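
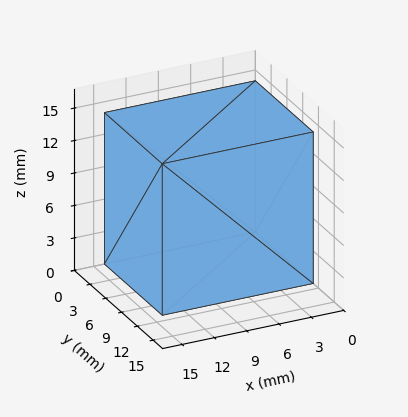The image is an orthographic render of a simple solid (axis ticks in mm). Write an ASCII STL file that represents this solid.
Reading the render: the shape is a rectangular box, roughly 14 × 11 mm footprint and 14 mm tall (dimensions read to the nearest mm from the axis ticks). For the STL, each face is triangulated and given an outward normal.

solid part
  facet normal 0.0000 0.0000 -1.0000
    outer loop
      vertex 14.00 11.00 0.00
      vertex 14.00 0.00 0.00
      vertex 0.00 0.00 0.00
    endloop
  endfacet
  facet normal 0.0000 0.0000 -1.0000
    outer loop
      vertex 0.00 11.00 0.00
      vertex 14.00 11.00 0.00
      vertex 0.00 0.00 0.00
    endloop
  endfacet
  facet normal 0.0000 0.0000 1.0000
    outer loop
      vertex 0.00 0.00 14.00
      vertex 14.00 0.00 14.00
      vertex 14.00 11.00 14.00
    endloop
  endfacet
  facet normal 0.0000 0.0000 1.0000
    outer loop
      vertex 0.00 0.00 14.00
      vertex 14.00 11.00 14.00
      vertex 0.00 11.00 14.00
    endloop
  endfacet
  facet normal 0.0000 -1.0000 0.0000
    outer loop
      vertex 0.00 0.00 0.00
      vertex 14.00 0.00 0.00
      vertex 14.00 0.00 14.00
    endloop
  endfacet
  facet normal 0.0000 -1.0000 0.0000
    outer loop
      vertex 0.00 0.00 0.00
      vertex 14.00 0.00 14.00
      vertex 0.00 0.00 14.00
    endloop
  endfacet
  facet normal 0.0000 1.0000 0.0000
    outer loop
      vertex 14.00 11.00 14.00
      vertex 14.00 11.00 0.00
      vertex 0.00 11.00 0.00
    endloop
  endfacet
  facet normal 0.0000 1.0000 0.0000
    outer loop
      vertex 0.00 11.00 14.00
      vertex 14.00 11.00 14.00
      vertex 0.00 11.00 0.00
    endloop
  endfacet
  facet normal -1.0000 0.0000 0.0000
    outer loop
      vertex 0.00 11.00 14.00
      vertex 0.00 11.00 0.00
      vertex 0.00 0.00 0.00
    endloop
  endfacet
  facet normal -1.0000 0.0000 0.0000
    outer loop
      vertex 0.00 0.00 14.00
      vertex 0.00 11.00 14.00
      vertex 0.00 0.00 0.00
    endloop
  endfacet
  facet normal 1.0000 0.0000 0.0000
    outer loop
      vertex 14.00 0.00 0.00
      vertex 14.00 11.00 0.00
      vertex 14.00 11.00 14.00
    endloop
  endfacet
  facet normal 1.0000 0.0000 0.0000
    outer loop
      vertex 14.00 0.00 0.00
      vertex 14.00 11.00 14.00
      vertex 14.00 0.00 14.00
    endloop
  endfacet
endsolid part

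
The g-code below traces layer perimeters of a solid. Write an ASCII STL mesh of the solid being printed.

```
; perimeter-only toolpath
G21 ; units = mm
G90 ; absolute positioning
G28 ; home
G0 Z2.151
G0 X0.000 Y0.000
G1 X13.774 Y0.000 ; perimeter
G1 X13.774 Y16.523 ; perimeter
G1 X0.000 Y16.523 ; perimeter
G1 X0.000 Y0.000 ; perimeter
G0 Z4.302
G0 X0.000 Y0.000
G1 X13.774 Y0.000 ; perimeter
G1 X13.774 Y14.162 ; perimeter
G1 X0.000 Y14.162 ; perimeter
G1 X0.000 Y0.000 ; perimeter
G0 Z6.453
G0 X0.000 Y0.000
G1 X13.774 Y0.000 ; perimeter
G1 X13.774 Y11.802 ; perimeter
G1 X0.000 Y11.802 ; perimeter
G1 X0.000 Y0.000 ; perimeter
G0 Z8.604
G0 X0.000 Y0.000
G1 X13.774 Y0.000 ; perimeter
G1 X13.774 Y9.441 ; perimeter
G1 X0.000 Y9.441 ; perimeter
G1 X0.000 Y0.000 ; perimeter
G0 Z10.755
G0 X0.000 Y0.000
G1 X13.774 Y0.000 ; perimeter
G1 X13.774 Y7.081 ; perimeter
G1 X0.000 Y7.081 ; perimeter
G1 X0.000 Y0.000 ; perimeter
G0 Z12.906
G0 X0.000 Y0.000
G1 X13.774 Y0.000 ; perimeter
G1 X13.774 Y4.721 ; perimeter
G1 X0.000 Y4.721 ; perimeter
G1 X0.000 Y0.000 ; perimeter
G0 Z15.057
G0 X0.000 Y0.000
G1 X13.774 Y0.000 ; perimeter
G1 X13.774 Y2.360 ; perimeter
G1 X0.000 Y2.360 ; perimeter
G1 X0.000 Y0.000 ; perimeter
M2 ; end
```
solid part
  facet normal 0.0000 0.0000 -1.0000
    outer loop
      vertex 13.774 18.883 0.000
      vertex 13.774 0.000 0.000
      vertex 0.000 0.000 0.000
    endloop
  endfacet
  facet normal 0.0000 0.0000 -1.0000
    outer loop
      vertex 0.000 18.883 0.000
      vertex 13.774 18.883 0.000
      vertex 0.000 0.000 0.000
    endloop
  endfacet
  facet normal 0.0000 -1.0000 0.0000
    outer loop
      vertex 0.000 0.000 0.000
      vertex 13.774 0.000 0.000
      vertex 13.774 0.000 17.208
    endloop
  endfacet
  facet normal 0.0000 -1.0000 0.0000
    outer loop
      vertex 0.000 0.000 0.000
      vertex 13.774 0.000 17.208
      vertex 0.000 0.000 17.208
    endloop
  endfacet
  facet normal 0.0000 0.6736 0.7391
    outer loop
      vertex 0.000 0.000 17.208
      vertex 13.774 0.000 17.208
      vertex 13.774 18.883 0.000
    endloop
  endfacet
  facet normal 0.0000 0.6736 0.7391
    outer loop
      vertex 0.000 0.000 17.208
      vertex 13.774 18.883 0.000
      vertex 0.000 18.883 0.000
    endloop
  endfacet
  facet normal -1.0000 0.0000 0.0000
    outer loop
      vertex 0.000 0.000 17.208
      vertex 0.000 18.883 0.000
      vertex 0.000 0.000 0.000
    endloop
  endfacet
  facet normal 1.0000 0.0000 0.0000
    outer loop
      vertex 13.774 0.000 0.000
      vertex 13.774 18.883 0.000
      vertex 13.774 0.000 17.208
    endloop
  endfacet
endsolid part

The G0 Z moves step by Δz≈2.151 mm. The G1 loops shrink linearly with z, so the solid tapers from its base footprint up to z≈17.2. Closing with a flat bottom cap and the tapered top and triangulating gives 8 facets — a wedge (ramp): 13.8 × 18.9 mm base, rising to 17.2 mm along the y=0 edge and sloping linearly to z=0 at y=18.9.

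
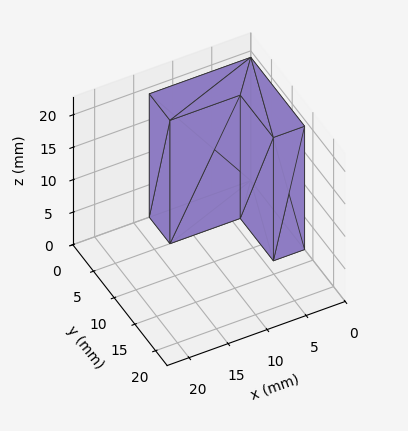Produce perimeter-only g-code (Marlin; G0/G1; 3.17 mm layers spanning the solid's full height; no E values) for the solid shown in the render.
Reading the render: the shape is an L-shaped prism: outer 13 × 13 mm, arm thicknesses ≈ 5 mm (horizontal) and 4 mm (vertical), extruded 19 mm in z (dimensions read to the nearest mm from the axis ticks). For the g-code, the solid's height is divided into equal slices at the stated Δz and each level perimeter traced with G1 moves after a G0 lift.

; perimeter-only toolpath
G21 ; units = mm
G90 ; absolute positioning
G28 ; home
; layer 1
G0 Z3.17
G0 X0.00 Y0.00
G1 X13.00 Y0.00
G1 X13.00 Y5.00
G1 X4.00 Y5.00
G1 X4.00 Y13.00
G1 X0.00 Y13.00
G1 X0.00 Y0.00
; layer 2
G0 Z6.33
G0 X0.00 Y0.00
G1 X13.00 Y0.00
G1 X13.00 Y5.00
G1 X4.00 Y5.00
G1 X4.00 Y13.00
G1 X0.00 Y13.00
G1 X0.00 Y0.00
; layer 3
G0 Z9.50
G0 X0.00 Y0.00
G1 X13.00 Y0.00
G1 X13.00 Y5.00
G1 X4.00 Y5.00
G1 X4.00 Y13.00
G1 X0.00 Y13.00
G1 X0.00 Y0.00
; layer 4
G0 Z12.67
G0 X0.00 Y0.00
G1 X13.00 Y0.00
G1 X13.00 Y5.00
G1 X4.00 Y5.00
G1 X4.00 Y13.00
G1 X0.00 Y13.00
G1 X0.00 Y0.00
; layer 5
G0 Z15.83
G0 X0.00 Y0.00
G1 X13.00 Y0.00
G1 X13.00 Y5.00
G1 X4.00 Y5.00
G1 X4.00 Y13.00
G1 X0.00 Y13.00
G1 X0.00 Y0.00
; layer 6
G0 Z19.00
G0 X0.00 Y0.00
G1 X13.00 Y0.00
G1 X13.00 Y5.00
G1 X4.00 Y5.00
G1 X4.00 Y13.00
G1 X0.00 Y13.00
G1 X0.00 Y0.00
M2 ; end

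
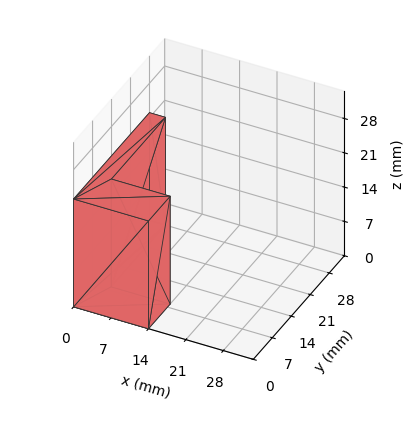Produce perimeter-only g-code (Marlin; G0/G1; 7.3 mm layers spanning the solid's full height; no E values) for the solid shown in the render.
Reading the render: the shape is an L-shaped prism: outer 14 × 28 mm, arm thicknesses ≈ 8 mm (horizontal) and 3 mm (vertical), extruded 22 mm in z (dimensions read to the nearest mm from the axis ticks). For the g-code, the solid's height is divided into equal slices at the stated Δz and each level perimeter traced with G1 moves after a G0 lift.

; perimeter-only toolpath
G21 ; units = mm
G90 ; absolute positioning
G28 ; home
; layer 1
G0 Z7.3
G0 X0.0 Y0.0
G1 X14.0 Y0.0
G1 X14.0 Y8.0
G1 X3.0 Y8.0
G1 X3.0 Y28.0
G1 X0.0 Y28.0
G1 X0.0 Y0.0
; layer 2
G0 Z14.7
G0 X0.0 Y0.0
G1 X14.0 Y0.0
G1 X14.0 Y8.0
G1 X3.0 Y8.0
G1 X3.0 Y28.0
G1 X0.0 Y28.0
G1 X0.0 Y0.0
; layer 3
G0 Z22.0
G0 X0.0 Y0.0
G1 X14.0 Y0.0
G1 X14.0 Y8.0
G1 X3.0 Y8.0
G1 X3.0 Y28.0
G1 X0.0 Y28.0
G1 X0.0 Y0.0
M2 ; end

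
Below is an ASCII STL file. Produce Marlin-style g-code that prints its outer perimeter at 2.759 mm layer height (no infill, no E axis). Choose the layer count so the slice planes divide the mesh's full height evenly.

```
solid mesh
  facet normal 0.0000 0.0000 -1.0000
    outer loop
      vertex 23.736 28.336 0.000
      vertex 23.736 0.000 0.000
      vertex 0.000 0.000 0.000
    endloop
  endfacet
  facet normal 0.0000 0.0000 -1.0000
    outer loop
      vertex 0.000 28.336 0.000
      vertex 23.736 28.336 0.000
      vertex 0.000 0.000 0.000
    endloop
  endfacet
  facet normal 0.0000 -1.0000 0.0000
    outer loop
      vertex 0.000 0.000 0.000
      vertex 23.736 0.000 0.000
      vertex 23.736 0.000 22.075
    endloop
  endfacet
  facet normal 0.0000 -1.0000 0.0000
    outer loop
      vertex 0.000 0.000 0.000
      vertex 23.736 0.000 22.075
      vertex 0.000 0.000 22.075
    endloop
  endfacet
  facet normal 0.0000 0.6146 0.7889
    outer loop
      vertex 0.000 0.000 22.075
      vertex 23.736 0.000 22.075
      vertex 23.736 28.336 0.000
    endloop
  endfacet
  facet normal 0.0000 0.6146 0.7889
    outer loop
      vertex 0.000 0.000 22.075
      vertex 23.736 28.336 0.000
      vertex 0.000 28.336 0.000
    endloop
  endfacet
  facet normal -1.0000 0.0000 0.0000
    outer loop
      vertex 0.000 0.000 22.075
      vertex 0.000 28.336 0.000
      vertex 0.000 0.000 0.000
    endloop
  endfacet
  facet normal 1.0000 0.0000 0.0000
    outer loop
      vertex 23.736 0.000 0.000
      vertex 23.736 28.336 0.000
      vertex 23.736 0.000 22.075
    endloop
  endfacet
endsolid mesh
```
; perimeter-only toolpath
G21 ; units = mm
G90 ; absolute positioning
G28 ; home
; layer 1
G0 Z2.759
G0 X0.000 Y0.000
G1 X23.736 Y0.000
G1 X23.736 Y24.794
G1 X0.000 Y24.794
G1 X0.000 Y0.000
; layer 2
G0 Z5.519
G0 X0.000 Y0.000
G1 X23.736 Y0.000
G1 X23.736 Y21.252
G1 X0.000 Y21.252
G1 X0.000 Y0.000
; layer 3
G0 Z8.278
G0 X0.000 Y0.000
G1 X23.736 Y0.000
G1 X23.736 Y17.710
G1 X0.000 Y17.710
G1 X0.000 Y0.000
; layer 4
G0 Z11.037
G0 X0.000 Y0.000
G1 X23.736 Y0.000
G1 X23.736 Y14.168
G1 X0.000 Y14.168
G1 X0.000 Y0.000
; layer 5
G0 Z13.797
G0 X0.000 Y0.000
G1 X23.736 Y0.000
G1 X23.736 Y10.626
G1 X0.000 Y10.626
G1 X0.000 Y0.000
; layer 6
G0 Z16.556
G0 X0.000 Y0.000
G1 X23.736 Y0.000
G1 X23.736 Y7.084
G1 X0.000 Y7.084
G1 X0.000 Y0.000
; layer 7
G0 Z19.316
G0 X0.000 Y0.000
G1 X23.736 Y0.000
G1 X23.736 Y3.542
G1 X0.000 Y3.542
G1 X0.000 Y0.000
M2 ; end

The solid is a wedge (ramp): 23.7 × 28.3 mm base, rising to 22.1 mm along the y=0 edge and sloping linearly to z=0 at y=28.3. Slicing at Δz = 2.759 mm — 8 equal slices spanning the solid's height, so layer i sits at z = i·h/8 — gives 7 non-empty perimeters. Each is a 4-segment closed polygon; G0 lifts to the layer z and rapids to the start vertex, then G1 traces the edges. The cross-section shrinks linearly with z (the slice at the apex is degenerate and omitted).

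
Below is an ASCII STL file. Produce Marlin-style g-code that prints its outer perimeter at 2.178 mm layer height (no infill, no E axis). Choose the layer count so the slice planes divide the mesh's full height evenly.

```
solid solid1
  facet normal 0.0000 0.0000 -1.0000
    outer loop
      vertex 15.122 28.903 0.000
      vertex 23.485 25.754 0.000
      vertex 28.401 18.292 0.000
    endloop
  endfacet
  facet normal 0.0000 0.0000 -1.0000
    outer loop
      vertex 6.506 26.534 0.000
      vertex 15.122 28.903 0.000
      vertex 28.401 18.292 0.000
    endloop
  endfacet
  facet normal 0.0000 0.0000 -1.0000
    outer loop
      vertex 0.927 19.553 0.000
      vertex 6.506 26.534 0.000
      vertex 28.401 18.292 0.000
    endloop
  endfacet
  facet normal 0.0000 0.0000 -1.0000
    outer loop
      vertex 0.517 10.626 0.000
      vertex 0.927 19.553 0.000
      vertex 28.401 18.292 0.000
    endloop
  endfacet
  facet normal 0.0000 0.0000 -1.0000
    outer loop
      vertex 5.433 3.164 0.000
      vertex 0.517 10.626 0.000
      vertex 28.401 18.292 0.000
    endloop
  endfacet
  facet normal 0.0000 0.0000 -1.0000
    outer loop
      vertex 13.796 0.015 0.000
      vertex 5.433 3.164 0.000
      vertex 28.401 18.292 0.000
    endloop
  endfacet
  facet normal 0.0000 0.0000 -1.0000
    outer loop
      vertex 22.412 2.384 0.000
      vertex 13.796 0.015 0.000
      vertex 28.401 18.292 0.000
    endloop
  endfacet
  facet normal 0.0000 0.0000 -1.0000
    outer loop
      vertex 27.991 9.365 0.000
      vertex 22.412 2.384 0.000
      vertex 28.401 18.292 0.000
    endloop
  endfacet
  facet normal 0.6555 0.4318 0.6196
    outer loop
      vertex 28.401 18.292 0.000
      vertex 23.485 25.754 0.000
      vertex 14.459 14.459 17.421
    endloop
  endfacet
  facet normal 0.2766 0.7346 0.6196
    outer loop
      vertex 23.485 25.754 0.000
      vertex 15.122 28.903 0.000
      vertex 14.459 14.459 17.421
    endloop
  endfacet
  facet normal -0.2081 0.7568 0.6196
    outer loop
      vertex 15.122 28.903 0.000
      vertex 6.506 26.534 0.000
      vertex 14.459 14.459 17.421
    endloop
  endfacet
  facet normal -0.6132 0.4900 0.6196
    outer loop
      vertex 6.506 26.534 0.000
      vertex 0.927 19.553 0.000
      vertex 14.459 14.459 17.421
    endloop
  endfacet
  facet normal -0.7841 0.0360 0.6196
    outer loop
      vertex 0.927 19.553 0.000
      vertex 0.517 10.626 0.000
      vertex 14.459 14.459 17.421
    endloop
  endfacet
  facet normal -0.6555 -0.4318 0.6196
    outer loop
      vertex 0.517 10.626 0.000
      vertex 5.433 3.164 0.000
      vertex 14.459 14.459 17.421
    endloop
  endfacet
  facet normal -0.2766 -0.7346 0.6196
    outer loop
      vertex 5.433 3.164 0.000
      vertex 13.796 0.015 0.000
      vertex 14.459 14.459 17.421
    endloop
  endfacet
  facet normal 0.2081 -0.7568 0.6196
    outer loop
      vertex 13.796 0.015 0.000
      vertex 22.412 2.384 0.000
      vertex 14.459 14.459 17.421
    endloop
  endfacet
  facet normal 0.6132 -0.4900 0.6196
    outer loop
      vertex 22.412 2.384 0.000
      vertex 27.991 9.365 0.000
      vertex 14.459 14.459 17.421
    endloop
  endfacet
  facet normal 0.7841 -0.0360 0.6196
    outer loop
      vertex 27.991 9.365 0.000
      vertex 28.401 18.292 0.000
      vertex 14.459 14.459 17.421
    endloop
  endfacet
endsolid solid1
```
; perimeter-only toolpath
G21 ; units = mm
G90 ; absolute positioning
G28 ; home
; layer 1
G0 Z2.178
G0 X26.658 Y17.813
G1 X22.357 Y24.342
G1 X15.039 Y27.098
G1 X7.500 Y25.025
G1 X2.619 Y18.916
G1 X2.260 Y11.105
G1 X6.561 Y4.576
G1 X13.879 Y1.821
G1 X21.418 Y3.893
G1 X26.300 Y10.002
G1 X26.658 Y17.813
; layer 2
G0 Z4.355
G0 X24.916 Y17.334
G1 X21.229 Y22.930
G1 X14.956 Y25.292
G1 X8.494 Y23.515
G1 X4.310 Y18.280
G1 X4.002 Y11.584
G1 X7.689 Y5.988
G1 X13.962 Y3.626
G1 X20.424 Y5.403
G1 X24.608 Y10.639
G1 X24.916 Y17.334
; layer 3
G0 Z6.533
G0 X23.173 Y16.855
G1 X20.100 Y21.518
G1 X14.873 Y23.486
G1 X9.488 Y22.006
G1 X6.001 Y17.643
G1 X5.745 Y12.063
G1 X8.818 Y7.400
G1 X14.045 Y5.431
G1 X19.430 Y6.912
G1 X22.916 Y11.275
G1 X23.173 Y16.855
; layer 4
G0 Z8.710
G0 X21.430 Y16.376
G1 X18.972 Y20.107
G1 X14.790 Y21.681
G1 X10.482 Y20.496
G1 X7.693 Y17.006
G1 X7.488 Y12.543
G1 X9.946 Y8.812
G1 X14.127 Y7.237
G1 X18.435 Y8.421
G1 X21.225 Y11.912
G1 X21.430 Y16.376
; layer 5
G0 Z10.888
G0 X19.687 Y15.896
G1 X17.844 Y18.695
G1 X14.708 Y19.876
G1 X11.477 Y18.987
G1 X9.385 Y16.369
G1 X9.231 Y13.022
G1 X11.074 Y10.223
G1 X14.210 Y9.043
G1 X17.441 Y9.931
G1 X19.534 Y12.549
G1 X19.687 Y15.896
; layer 6
G0 Z13.066
G0 X17.944 Y15.417
G1 X16.715 Y17.283
G1 X14.625 Y18.070
G1 X12.471 Y17.478
G1 X11.076 Y15.732
G1 X10.973 Y13.501
G1 X12.202 Y11.635
G1 X14.293 Y10.848
G1 X16.447 Y11.440
G1 X17.842 Y13.185
G1 X17.944 Y15.417
; layer 7
G0 Z15.243
G0 X16.202 Y14.938
G1 X15.587 Y15.871
G1 X14.542 Y16.264
G1 X13.465 Y15.968
G1 X12.768 Y15.096
G1 X12.716 Y13.980
G1 X13.331 Y13.047
G1 X14.376 Y12.653
G1 X15.453 Y12.950
G1 X16.151 Y13.822
G1 X16.202 Y14.938
M2 ; end

The solid is a regular 10-sided pyramid, base circumscribed radius ≈ 14.5 mm, apex at z ≈ 17.4 mm. Slicing at Δz = 2.178 mm — 8 equal slices spanning the solid's height, so layer i sits at z = i·h/8 — gives 7 non-empty perimeters. Each is a 10-segment closed polygon; G0 lifts to the layer z and rapids to the start vertex, then G1 traces the edges. The cross-section shrinks linearly with z (the slice at the apex is degenerate and omitted).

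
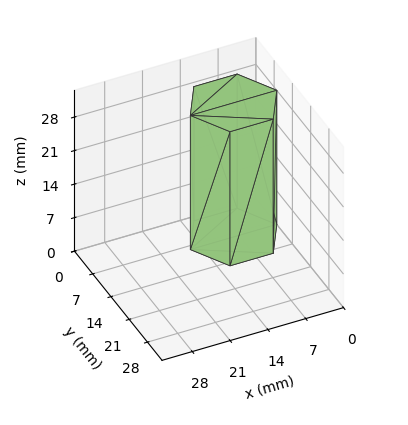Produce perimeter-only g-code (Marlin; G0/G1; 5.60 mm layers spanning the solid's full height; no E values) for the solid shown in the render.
Reading the render: the shape is a regular 6-sided prism (a cylinder approximated with 6 flat sides), circumscribed radius ≈ 8 mm, height ≈ 28 mm (dimensions read to the nearest mm from the axis ticks). For the g-code, the solid's height is divided into equal slices at the stated Δz and each level perimeter traced with G1 moves after a G0 lift.

; perimeter-only toolpath
G21 ; units = mm
G90 ; absolute positioning
G28 ; home
; layer 1
G0 Z5.60
G0 X16.00 Y8.00
G1 X12.00 Y14.93
G1 X4.00 Y14.93
G1 X0.00 Y8.00
G1 X4.00 Y1.07
G1 X12.00 Y1.07
G1 X16.00 Y8.00
; layer 2
G0 Z11.20
G0 X16.00 Y8.00
G1 X12.00 Y14.93
G1 X4.00 Y14.93
G1 X0.00 Y8.00
G1 X4.00 Y1.07
G1 X12.00 Y1.07
G1 X16.00 Y8.00
; layer 3
G0 Z16.80
G0 X16.00 Y8.00
G1 X12.00 Y14.93
G1 X4.00 Y14.93
G1 X0.00 Y8.00
G1 X4.00 Y1.07
G1 X12.00 Y1.07
G1 X16.00 Y8.00
; layer 4
G0 Z22.40
G0 X16.00 Y8.00
G1 X12.00 Y14.93
G1 X4.00 Y14.93
G1 X0.00 Y8.00
G1 X4.00 Y1.07
G1 X12.00 Y1.07
G1 X16.00 Y8.00
; layer 5
G0 Z28.00
G0 X16.00 Y8.00
G1 X12.00 Y14.93
G1 X4.00 Y14.93
G1 X0.00 Y8.00
G1 X4.00 Y1.07
G1 X12.00 Y1.07
G1 X16.00 Y8.00
M2 ; end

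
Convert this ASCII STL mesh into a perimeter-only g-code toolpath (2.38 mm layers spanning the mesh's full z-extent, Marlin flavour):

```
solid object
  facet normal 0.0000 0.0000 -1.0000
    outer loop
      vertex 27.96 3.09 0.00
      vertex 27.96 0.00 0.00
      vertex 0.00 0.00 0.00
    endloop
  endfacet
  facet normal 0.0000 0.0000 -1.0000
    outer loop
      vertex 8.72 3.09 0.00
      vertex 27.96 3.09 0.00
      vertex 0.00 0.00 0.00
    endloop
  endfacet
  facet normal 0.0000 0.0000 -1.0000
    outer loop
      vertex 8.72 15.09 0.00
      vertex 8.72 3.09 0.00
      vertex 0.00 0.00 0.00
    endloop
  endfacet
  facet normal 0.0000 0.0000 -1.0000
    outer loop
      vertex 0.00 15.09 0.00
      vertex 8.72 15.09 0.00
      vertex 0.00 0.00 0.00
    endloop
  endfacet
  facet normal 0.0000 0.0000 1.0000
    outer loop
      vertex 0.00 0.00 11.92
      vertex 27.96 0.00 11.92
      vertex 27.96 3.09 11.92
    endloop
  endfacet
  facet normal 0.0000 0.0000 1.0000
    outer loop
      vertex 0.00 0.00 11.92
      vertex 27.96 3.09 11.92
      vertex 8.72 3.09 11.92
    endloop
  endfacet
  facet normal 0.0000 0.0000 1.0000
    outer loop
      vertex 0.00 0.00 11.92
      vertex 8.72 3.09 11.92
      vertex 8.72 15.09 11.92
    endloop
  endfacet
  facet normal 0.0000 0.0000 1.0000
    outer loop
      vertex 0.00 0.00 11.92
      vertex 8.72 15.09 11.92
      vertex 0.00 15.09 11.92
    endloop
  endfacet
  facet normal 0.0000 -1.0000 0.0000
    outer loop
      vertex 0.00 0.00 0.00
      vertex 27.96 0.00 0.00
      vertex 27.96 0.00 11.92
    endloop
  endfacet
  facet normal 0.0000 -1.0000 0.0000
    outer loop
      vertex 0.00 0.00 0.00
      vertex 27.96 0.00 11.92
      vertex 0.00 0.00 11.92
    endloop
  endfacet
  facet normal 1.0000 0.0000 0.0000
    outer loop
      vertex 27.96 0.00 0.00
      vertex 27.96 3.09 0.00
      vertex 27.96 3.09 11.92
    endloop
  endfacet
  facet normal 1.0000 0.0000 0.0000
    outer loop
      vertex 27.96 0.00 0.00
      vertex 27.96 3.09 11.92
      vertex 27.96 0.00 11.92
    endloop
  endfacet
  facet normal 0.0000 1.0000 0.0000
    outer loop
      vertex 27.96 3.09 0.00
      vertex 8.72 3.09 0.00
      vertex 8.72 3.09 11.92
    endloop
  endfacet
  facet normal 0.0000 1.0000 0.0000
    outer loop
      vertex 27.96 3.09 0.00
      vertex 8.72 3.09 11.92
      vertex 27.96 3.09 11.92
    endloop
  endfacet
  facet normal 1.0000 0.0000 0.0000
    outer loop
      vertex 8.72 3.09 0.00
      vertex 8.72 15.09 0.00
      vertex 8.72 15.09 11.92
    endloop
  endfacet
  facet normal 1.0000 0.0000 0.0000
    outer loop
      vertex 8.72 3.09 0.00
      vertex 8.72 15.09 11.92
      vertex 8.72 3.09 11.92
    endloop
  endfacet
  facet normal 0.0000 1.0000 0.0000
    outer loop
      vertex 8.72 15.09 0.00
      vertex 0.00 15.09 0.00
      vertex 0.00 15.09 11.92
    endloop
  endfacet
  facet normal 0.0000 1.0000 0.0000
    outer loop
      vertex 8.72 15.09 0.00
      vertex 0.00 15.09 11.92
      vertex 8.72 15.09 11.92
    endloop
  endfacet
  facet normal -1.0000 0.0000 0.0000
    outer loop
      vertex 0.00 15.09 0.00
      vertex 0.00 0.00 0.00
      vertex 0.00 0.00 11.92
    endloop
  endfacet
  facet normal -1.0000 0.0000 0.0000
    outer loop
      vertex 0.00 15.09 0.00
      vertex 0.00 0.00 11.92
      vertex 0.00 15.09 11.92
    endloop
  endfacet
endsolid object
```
; perimeter-only toolpath
G21 ; units = mm
G90 ; absolute positioning
G28 ; home
; layer 1
G0 Z2.38
G0 X0.00 Y0.00
G1 X27.96 Y0.00
G1 X27.96 Y3.09
G1 X8.72 Y3.09
G1 X8.72 Y15.09
G1 X0.00 Y15.09
G1 X0.00 Y0.00
; layer 2
G0 Z4.77
G0 X0.00 Y0.00
G1 X27.96 Y0.00
G1 X27.96 Y3.09
G1 X8.72 Y3.09
G1 X8.72 Y15.09
G1 X0.00 Y15.09
G1 X0.00 Y0.00
; layer 3
G0 Z7.15
G0 X0.00 Y0.00
G1 X27.96 Y0.00
G1 X27.96 Y3.09
G1 X8.72 Y3.09
G1 X8.72 Y15.09
G1 X0.00 Y15.09
G1 X0.00 Y0.00
; layer 4
G0 Z9.54
G0 X0.00 Y0.00
G1 X27.96 Y0.00
G1 X27.96 Y3.09
G1 X8.72 Y3.09
G1 X8.72 Y15.09
G1 X0.00 Y15.09
G1 X0.00 Y0.00
; layer 5
G0 Z11.92
G0 X0.00 Y0.00
G1 X27.96 Y0.00
G1 X27.96 Y3.09
G1 X8.72 Y3.09
G1 X8.72 Y15.09
G1 X0.00 Y15.09
G1 X0.00 Y0.00
M2 ; end

The solid is an L-shaped prism: outer 28 × 15.1 mm, arm thicknesses ≈ 3.09 mm (horizontal) and 8.72 mm (vertical), extruded 11.9 mm in z. Slicing at Δz = 2.38 mm — 5 equal slices spanning the solid's height, so layer i sits at z = i·h/5 — gives 5 non-empty perimeters. Each is a 6-segment closed polygon; G0 lifts to the layer z and rapids to the start vertex, then G1 traces the edges.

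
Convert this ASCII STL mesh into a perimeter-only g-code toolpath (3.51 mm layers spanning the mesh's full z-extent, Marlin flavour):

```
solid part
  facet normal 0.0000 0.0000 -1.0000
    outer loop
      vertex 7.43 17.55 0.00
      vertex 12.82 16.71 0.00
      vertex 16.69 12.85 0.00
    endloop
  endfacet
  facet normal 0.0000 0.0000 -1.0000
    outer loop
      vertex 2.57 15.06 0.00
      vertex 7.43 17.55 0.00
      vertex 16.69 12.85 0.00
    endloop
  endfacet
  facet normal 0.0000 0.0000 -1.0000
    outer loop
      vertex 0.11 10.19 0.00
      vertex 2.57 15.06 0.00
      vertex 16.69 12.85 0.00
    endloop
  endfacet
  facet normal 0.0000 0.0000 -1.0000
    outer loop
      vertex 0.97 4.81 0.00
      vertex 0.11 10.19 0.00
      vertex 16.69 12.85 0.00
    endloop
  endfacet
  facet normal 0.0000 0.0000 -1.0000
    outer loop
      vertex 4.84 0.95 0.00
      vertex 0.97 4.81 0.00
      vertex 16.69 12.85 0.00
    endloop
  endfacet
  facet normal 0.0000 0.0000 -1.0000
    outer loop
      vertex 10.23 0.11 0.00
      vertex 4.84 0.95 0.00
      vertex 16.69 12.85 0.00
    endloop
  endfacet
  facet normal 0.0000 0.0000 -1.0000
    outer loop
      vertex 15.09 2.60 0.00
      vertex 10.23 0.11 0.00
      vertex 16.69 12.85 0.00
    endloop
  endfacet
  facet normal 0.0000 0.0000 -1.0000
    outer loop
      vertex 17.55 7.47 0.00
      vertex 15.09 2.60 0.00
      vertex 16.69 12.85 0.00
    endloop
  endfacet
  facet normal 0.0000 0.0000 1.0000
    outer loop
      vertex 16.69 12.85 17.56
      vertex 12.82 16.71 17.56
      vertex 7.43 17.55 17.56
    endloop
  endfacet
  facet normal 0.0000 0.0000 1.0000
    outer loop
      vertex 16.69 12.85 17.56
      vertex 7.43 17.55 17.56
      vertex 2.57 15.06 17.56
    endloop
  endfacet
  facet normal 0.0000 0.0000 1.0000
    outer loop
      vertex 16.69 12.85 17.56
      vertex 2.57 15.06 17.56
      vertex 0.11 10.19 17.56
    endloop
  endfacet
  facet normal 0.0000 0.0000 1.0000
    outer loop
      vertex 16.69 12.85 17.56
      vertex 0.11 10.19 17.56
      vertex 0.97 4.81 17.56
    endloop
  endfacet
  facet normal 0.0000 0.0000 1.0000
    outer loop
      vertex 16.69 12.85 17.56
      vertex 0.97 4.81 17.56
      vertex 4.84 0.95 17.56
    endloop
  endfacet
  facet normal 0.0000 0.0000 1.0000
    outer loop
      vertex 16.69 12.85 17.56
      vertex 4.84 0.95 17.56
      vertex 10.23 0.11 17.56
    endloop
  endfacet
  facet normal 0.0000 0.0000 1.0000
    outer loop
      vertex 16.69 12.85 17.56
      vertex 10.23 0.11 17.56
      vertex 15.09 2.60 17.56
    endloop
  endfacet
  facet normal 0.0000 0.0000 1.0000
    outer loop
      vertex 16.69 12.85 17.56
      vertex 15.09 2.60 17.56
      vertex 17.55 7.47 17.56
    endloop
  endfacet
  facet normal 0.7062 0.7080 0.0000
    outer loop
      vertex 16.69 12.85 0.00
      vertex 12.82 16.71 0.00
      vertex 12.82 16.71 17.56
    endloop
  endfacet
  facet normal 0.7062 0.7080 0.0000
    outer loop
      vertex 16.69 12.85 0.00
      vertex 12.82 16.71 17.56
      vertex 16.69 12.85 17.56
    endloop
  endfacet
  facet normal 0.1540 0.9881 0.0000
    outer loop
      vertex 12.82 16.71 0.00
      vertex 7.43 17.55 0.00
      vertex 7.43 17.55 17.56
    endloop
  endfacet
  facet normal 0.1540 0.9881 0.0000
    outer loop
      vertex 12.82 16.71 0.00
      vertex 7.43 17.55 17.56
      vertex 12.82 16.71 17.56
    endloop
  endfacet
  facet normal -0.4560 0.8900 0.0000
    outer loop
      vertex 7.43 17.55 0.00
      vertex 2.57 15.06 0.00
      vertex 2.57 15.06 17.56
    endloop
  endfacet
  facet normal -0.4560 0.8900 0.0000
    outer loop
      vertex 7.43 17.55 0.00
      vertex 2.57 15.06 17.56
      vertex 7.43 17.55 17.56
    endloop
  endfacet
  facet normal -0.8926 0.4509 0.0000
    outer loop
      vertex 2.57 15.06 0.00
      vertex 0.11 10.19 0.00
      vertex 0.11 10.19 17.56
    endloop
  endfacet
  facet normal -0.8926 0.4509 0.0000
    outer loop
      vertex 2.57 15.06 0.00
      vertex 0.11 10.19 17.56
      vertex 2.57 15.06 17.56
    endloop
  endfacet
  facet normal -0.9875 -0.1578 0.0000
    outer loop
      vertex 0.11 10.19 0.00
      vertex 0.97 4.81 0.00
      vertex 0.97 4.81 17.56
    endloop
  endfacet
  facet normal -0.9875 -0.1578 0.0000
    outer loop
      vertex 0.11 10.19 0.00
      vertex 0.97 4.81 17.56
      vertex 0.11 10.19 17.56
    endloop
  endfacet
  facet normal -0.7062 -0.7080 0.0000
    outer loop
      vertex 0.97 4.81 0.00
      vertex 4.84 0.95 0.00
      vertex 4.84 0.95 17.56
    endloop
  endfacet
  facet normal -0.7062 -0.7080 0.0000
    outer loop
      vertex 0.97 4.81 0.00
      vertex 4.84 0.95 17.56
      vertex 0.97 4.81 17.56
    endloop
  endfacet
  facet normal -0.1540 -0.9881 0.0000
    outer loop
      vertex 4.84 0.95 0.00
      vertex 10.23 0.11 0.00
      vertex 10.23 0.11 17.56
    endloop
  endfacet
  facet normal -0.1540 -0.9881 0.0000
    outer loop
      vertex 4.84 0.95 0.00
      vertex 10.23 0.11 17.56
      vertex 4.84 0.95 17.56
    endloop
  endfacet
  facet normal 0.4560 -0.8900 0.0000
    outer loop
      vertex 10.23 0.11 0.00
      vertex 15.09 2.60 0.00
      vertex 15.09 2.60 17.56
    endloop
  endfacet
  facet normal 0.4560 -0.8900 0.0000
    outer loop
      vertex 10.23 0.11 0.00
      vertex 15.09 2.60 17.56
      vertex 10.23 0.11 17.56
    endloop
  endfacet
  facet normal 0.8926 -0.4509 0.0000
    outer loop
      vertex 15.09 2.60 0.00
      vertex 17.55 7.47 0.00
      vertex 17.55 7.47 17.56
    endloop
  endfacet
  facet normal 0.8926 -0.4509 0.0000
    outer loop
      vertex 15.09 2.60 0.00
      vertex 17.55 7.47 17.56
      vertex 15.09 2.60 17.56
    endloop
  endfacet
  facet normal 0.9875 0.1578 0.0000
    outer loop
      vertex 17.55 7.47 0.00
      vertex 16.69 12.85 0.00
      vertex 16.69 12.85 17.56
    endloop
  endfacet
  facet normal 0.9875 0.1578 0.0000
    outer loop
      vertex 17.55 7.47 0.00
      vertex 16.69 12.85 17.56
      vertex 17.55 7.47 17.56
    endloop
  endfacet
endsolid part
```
; perimeter-only toolpath
G21 ; units = mm
G90 ; absolute positioning
G28 ; home
; layer 1
G0 Z3.51
G0 X16.69 Y12.85
G1 X12.82 Y16.71
G1 X7.43 Y17.55
G1 X2.57 Y15.06
G1 X0.11 Y10.19
G1 X0.97 Y4.81
G1 X4.84 Y0.95
G1 X10.23 Y0.11
G1 X15.09 Y2.60
G1 X17.55 Y7.47
G1 X16.69 Y12.85
; layer 2
G0 Z7.02
G0 X16.69 Y12.85
G1 X12.82 Y16.71
G1 X7.43 Y17.55
G1 X2.57 Y15.06
G1 X0.11 Y10.19
G1 X0.97 Y4.81
G1 X4.84 Y0.95
G1 X10.23 Y0.11
G1 X15.09 Y2.60
G1 X17.55 Y7.47
G1 X16.69 Y12.85
; layer 3
G0 Z10.54
G0 X16.69 Y12.85
G1 X12.82 Y16.71
G1 X7.43 Y17.55
G1 X2.57 Y15.06
G1 X0.11 Y10.19
G1 X0.97 Y4.81
G1 X4.84 Y0.95
G1 X10.23 Y0.11
G1 X15.09 Y2.60
G1 X17.55 Y7.47
G1 X16.69 Y12.85
; layer 4
G0 Z14.05
G0 X16.69 Y12.85
G1 X12.82 Y16.71
G1 X7.43 Y17.55
G1 X2.57 Y15.06
G1 X0.11 Y10.19
G1 X0.97 Y4.81
G1 X4.84 Y0.95
G1 X10.23 Y0.11
G1 X15.09 Y2.60
G1 X17.55 Y7.47
G1 X16.69 Y12.85
; layer 5
G0 Z17.56
G0 X16.69 Y12.85
G1 X12.82 Y16.71
G1 X7.43 Y17.55
G1 X2.57 Y15.06
G1 X0.11 Y10.19
G1 X0.97 Y4.81
G1 X4.84 Y0.95
G1 X10.23 Y0.11
G1 X15.09 Y2.60
G1 X17.55 Y7.47
G1 X16.69 Y12.85
M2 ; end

The solid is a regular 10-sided prism (a cylinder approximated with 10 flat sides), circumscribed radius ≈ 8.83 mm, height ≈ 17.6 mm. Slicing at Δz = 3.51 mm — 5 equal slices spanning the solid's height, so layer i sits at z = i·h/5 — gives 5 non-empty perimeters. Each is a 10-segment closed polygon; G0 lifts to the layer z and rapids to the start vertex, then G1 traces the edges.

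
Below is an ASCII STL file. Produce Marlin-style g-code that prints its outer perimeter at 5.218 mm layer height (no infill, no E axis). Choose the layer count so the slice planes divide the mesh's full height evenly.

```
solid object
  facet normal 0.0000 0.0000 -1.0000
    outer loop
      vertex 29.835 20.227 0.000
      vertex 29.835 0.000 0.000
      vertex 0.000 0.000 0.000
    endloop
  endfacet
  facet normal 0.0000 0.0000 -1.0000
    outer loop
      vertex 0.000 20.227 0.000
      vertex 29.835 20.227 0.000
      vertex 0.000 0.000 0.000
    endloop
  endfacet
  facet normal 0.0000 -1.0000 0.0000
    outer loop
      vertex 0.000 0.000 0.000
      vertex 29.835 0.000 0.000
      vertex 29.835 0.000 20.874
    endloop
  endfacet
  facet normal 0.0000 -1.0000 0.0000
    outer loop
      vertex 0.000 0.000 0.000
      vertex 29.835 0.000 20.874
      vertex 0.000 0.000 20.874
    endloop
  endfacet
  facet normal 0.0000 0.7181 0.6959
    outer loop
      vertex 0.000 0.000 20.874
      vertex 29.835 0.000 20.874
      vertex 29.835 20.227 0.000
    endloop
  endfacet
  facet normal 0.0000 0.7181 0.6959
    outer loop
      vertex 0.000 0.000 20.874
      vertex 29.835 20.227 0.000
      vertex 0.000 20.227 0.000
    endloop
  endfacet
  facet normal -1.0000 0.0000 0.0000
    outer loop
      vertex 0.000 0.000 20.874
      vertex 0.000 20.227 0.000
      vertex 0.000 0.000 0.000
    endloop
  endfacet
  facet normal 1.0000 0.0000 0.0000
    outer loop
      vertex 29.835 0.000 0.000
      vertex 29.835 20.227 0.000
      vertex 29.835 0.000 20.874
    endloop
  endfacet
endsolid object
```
; perimeter-only toolpath
G21 ; units = mm
G90 ; absolute positioning
G28 ; home
; layer 1
G0 Z5.218
G0 X0.000 Y0.000
G1 X29.835 Y0.000
G1 X29.835 Y15.170
G1 X0.000 Y15.170
G1 X0.000 Y0.000
; layer 2
G0 Z10.437
G0 X0.000 Y0.000
G1 X29.835 Y0.000
G1 X29.835 Y10.114
G1 X0.000 Y10.114
G1 X0.000 Y0.000
; layer 3
G0 Z15.655
G0 X0.000 Y0.000
G1 X29.835 Y0.000
G1 X29.835 Y5.057
G1 X0.000 Y5.057
G1 X0.000 Y0.000
M2 ; end

The solid is a wedge (ramp): 29.8 × 20.2 mm base, rising to 20.9 mm along the y=0 edge and sloping linearly to z=0 at y=20.2. Slicing at Δz = 5.218 mm — 4 equal slices spanning the solid's height, so layer i sits at z = i·h/4 — gives 3 non-empty perimeters. Each is a 4-segment closed polygon; G0 lifts to the layer z and rapids to the start vertex, then G1 traces the edges. The cross-section shrinks linearly with z (the slice at the apex is degenerate and omitted).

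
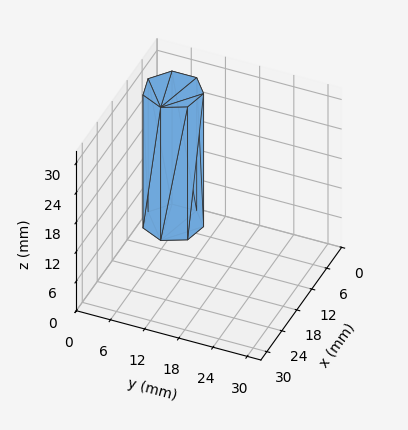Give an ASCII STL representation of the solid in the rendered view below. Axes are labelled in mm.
Reading the render: the shape is a regular 7-sided prism (a cylinder approximated with 7 flat sides), circumscribed radius ≈ 5 mm, height ≈ 27 mm (dimensions read to the nearest mm from the axis ticks). For the STL, each face is triangulated and given an outward normal.

solid part
  facet normal 0.0000 0.0000 -1.0000
    outer loop
      vertex 3.89 9.87 0.00
      vertex 8.12 8.91 0.00
      vertex 10.00 5.00 0.00
    endloop
  endfacet
  facet normal 0.0000 0.0000 -1.0000
    outer loop
      vertex 0.50 7.17 0.00
      vertex 3.89 9.87 0.00
      vertex 10.00 5.00 0.00
    endloop
  endfacet
  facet normal 0.0000 0.0000 -1.0000
    outer loop
      vertex 0.50 2.83 0.00
      vertex 0.50 7.17 0.00
      vertex 10.00 5.00 0.00
    endloop
  endfacet
  facet normal 0.0000 0.0000 -1.0000
    outer loop
      vertex 3.89 0.13 0.00
      vertex 0.50 2.83 0.00
      vertex 10.00 5.00 0.00
    endloop
  endfacet
  facet normal 0.0000 0.0000 -1.0000
    outer loop
      vertex 8.12 1.09 0.00
      vertex 3.89 0.13 0.00
      vertex 10.00 5.00 0.00
    endloop
  endfacet
  facet normal 0.0000 0.0000 1.0000
    outer loop
      vertex 10.00 5.00 27.00
      vertex 8.12 8.91 27.00
      vertex 3.89 9.87 27.00
    endloop
  endfacet
  facet normal 0.0000 0.0000 1.0000
    outer loop
      vertex 10.00 5.00 27.00
      vertex 3.89 9.87 27.00
      vertex 0.50 7.17 27.00
    endloop
  endfacet
  facet normal 0.0000 0.0000 1.0000
    outer loop
      vertex 10.00 5.00 27.00
      vertex 0.50 7.17 27.00
      vertex 0.50 2.83 27.00
    endloop
  endfacet
  facet normal 0.0000 0.0000 1.0000
    outer loop
      vertex 10.00 5.00 27.00
      vertex 0.50 2.83 27.00
      vertex 3.89 0.13 27.00
    endloop
  endfacet
  facet normal 0.0000 0.0000 1.0000
    outer loop
      vertex 10.00 5.00 27.00
      vertex 3.89 0.13 27.00
      vertex 8.12 1.09 27.00
    endloop
  endfacet
  facet normal 0.9012 0.4333 0.0000
    outer loop
      vertex 10.00 5.00 0.00
      vertex 8.12 8.91 0.00
      vertex 8.12 8.91 27.00
    endloop
  endfacet
  facet normal 0.9012 0.4333 0.0000
    outer loop
      vertex 10.00 5.00 0.00
      vertex 8.12 8.91 27.00
      vertex 10.00 5.00 27.00
    endloop
  endfacet
  facet normal 0.2213 0.9752 0.0000
    outer loop
      vertex 8.12 8.91 0.00
      vertex 3.89 9.87 0.00
      vertex 3.89 9.87 27.00
    endloop
  endfacet
  facet normal 0.2213 0.9752 0.0000
    outer loop
      vertex 8.12 8.91 0.00
      vertex 3.89 9.87 27.00
      vertex 8.12 8.91 27.00
    endloop
  endfacet
  facet normal -0.6230 0.7822 0.0000
    outer loop
      vertex 3.89 9.87 0.00
      vertex 0.50 7.17 0.00
      vertex 0.50 7.17 27.00
    endloop
  endfacet
  facet normal -0.6230 0.7822 0.0000
    outer loop
      vertex 3.89 9.87 0.00
      vertex 0.50 7.17 27.00
      vertex 3.89 9.87 27.00
    endloop
  endfacet
  facet normal -1.0000 0.0000 0.0000
    outer loop
      vertex 0.50 7.17 0.00
      vertex 0.50 2.83 0.00
      vertex 0.50 2.83 27.00
    endloop
  endfacet
  facet normal -1.0000 0.0000 0.0000
    outer loop
      vertex 0.50 7.17 0.00
      vertex 0.50 2.83 27.00
      vertex 0.50 7.17 27.00
    endloop
  endfacet
  facet normal -0.6230 -0.7822 0.0000
    outer loop
      vertex 0.50 2.83 0.00
      vertex 3.89 0.13 0.00
      vertex 3.89 0.13 27.00
    endloop
  endfacet
  facet normal -0.6230 -0.7822 0.0000
    outer loop
      vertex 0.50 2.83 0.00
      vertex 3.89 0.13 27.00
      vertex 0.50 2.83 27.00
    endloop
  endfacet
  facet normal 0.2213 -0.9752 0.0000
    outer loop
      vertex 3.89 0.13 0.00
      vertex 8.12 1.09 0.00
      vertex 8.12 1.09 27.00
    endloop
  endfacet
  facet normal 0.2213 -0.9752 0.0000
    outer loop
      vertex 3.89 0.13 0.00
      vertex 8.12 1.09 27.00
      vertex 3.89 0.13 27.00
    endloop
  endfacet
  facet normal 0.9012 -0.4333 0.0000
    outer loop
      vertex 8.12 1.09 0.00
      vertex 10.00 5.00 0.00
      vertex 10.00 5.00 27.00
    endloop
  endfacet
  facet normal 0.9012 -0.4333 0.0000
    outer loop
      vertex 8.12 1.09 0.00
      vertex 10.00 5.00 27.00
      vertex 8.12 1.09 27.00
    endloop
  endfacet
endsolid part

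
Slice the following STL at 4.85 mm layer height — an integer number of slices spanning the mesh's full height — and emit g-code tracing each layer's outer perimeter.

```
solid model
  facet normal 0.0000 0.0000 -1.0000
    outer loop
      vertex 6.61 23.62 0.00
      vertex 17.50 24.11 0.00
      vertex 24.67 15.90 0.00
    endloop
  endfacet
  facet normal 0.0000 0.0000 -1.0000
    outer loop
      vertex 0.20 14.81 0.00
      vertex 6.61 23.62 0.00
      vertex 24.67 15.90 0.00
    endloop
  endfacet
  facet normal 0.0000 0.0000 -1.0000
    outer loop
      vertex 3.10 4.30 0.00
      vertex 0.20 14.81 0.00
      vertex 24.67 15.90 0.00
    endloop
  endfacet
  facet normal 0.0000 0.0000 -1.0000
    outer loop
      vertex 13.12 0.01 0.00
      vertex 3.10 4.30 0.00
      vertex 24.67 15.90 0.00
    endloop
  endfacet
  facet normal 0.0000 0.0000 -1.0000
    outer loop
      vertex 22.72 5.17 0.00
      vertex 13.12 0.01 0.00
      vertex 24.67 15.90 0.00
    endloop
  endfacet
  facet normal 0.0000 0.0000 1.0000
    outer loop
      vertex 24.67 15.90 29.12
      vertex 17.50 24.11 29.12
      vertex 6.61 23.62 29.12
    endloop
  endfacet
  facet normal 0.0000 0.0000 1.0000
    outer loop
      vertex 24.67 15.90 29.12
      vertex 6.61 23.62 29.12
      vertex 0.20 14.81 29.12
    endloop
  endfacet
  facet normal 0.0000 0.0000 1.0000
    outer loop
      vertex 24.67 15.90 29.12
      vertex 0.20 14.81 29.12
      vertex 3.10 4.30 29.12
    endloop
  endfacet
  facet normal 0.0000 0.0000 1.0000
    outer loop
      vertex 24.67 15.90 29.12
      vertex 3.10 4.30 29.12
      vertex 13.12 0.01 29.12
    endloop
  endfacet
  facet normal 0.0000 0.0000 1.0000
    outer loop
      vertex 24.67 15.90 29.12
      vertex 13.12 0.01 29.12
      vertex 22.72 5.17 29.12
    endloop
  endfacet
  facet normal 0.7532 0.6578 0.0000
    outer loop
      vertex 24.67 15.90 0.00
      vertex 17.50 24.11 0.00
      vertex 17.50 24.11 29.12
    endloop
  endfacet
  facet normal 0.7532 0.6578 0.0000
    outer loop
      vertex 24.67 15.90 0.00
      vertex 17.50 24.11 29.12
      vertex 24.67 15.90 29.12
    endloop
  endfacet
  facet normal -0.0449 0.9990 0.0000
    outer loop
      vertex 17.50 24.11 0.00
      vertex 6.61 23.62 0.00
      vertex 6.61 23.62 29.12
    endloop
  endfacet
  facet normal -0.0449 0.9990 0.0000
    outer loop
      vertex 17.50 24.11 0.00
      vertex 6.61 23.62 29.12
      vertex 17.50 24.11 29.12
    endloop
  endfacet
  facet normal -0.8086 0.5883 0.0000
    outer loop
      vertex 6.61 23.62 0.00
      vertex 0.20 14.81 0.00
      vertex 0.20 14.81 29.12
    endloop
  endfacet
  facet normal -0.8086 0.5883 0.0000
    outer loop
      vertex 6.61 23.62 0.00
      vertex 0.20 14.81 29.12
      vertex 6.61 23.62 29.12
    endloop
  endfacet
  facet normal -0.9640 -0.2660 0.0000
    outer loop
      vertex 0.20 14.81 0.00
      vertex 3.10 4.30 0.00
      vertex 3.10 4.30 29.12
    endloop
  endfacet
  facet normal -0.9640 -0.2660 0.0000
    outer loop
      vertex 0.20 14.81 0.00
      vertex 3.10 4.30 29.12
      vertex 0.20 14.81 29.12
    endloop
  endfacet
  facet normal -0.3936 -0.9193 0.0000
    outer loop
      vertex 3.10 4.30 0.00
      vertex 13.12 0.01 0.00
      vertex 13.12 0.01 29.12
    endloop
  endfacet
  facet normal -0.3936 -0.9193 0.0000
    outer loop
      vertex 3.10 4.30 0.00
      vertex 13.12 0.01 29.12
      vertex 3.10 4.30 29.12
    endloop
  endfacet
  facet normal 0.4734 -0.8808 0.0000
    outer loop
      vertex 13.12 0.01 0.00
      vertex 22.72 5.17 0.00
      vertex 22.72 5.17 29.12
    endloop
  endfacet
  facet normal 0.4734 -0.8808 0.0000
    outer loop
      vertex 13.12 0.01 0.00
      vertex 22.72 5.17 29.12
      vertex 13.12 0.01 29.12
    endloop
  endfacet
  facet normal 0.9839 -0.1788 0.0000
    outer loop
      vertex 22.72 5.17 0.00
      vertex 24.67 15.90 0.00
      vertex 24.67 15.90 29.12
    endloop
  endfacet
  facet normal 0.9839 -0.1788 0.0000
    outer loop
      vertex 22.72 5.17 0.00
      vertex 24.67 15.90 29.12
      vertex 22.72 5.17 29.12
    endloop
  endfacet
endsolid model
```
; perimeter-only toolpath
G21 ; units = mm
G90 ; absolute positioning
G28 ; home
; layer 1
G0 Z4.85
G0 X24.67 Y15.90
G1 X17.50 Y24.11
G1 X6.61 Y23.62
G1 X0.20 Y14.81
G1 X3.10 Y4.30
G1 X13.12 Y0.01
G1 X22.72 Y5.17
G1 X24.67 Y15.90
; layer 2
G0 Z9.71
G0 X24.67 Y15.90
G1 X17.50 Y24.11
G1 X6.61 Y23.62
G1 X0.20 Y14.81
G1 X3.10 Y4.30
G1 X13.12 Y0.01
G1 X22.72 Y5.17
G1 X24.67 Y15.90
; layer 3
G0 Z14.56
G0 X24.67 Y15.90
G1 X17.50 Y24.11
G1 X6.61 Y23.62
G1 X0.20 Y14.81
G1 X3.10 Y4.30
G1 X13.12 Y0.01
G1 X22.72 Y5.17
G1 X24.67 Y15.90
; layer 4
G0 Z19.41
G0 X24.67 Y15.90
G1 X17.50 Y24.11
G1 X6.61 Y23.62
G1 X0.20 Y14.81
G1 X3.10 Y4.30
G1 X13.12 Y0.01
G1 X22.72 Y5.17
G1 X24.67 Y15.90
; layer 5
G0 Z24.27
G0 X24.67 Y15.90
G1 X17.50 Y24.11
G1 X6.61 Y23.62
G1 X0.20 Y14.81
G1 X3.10 Y4.30
G1 X13.12 Y0.01
G1 X22.72 Y5.17
G1 X24.67 Y15.90
; layer 6
G0 Z29.12
G0 X24.67 Y15.90
G1 X17.50 Y24.11
G1 X6.61 Y23.62
G1 X0.20 Y14.81
G1 X3.10 Y4.30
G1 X13.12 Y0.01
G1 X22.72 Y5.17
G1 X24.67 Y15.90
M2 ; end

The solid is a regular 7-sided prism (a cylinder approximated with 7 flat sides), circumscribed radius ≈ 12.6 mm, height ≈ 29.1 mm. Slicing at Δz = 4.85 mm — 6 equal slices spanning the solid's height, so layer i sits at z = i·h/6 — gives 6 non-empty perimeters. Each is a 7-segment closed polygon; G0 lifts to the layer z and rapids to the start vertex, then G1 traces the edges.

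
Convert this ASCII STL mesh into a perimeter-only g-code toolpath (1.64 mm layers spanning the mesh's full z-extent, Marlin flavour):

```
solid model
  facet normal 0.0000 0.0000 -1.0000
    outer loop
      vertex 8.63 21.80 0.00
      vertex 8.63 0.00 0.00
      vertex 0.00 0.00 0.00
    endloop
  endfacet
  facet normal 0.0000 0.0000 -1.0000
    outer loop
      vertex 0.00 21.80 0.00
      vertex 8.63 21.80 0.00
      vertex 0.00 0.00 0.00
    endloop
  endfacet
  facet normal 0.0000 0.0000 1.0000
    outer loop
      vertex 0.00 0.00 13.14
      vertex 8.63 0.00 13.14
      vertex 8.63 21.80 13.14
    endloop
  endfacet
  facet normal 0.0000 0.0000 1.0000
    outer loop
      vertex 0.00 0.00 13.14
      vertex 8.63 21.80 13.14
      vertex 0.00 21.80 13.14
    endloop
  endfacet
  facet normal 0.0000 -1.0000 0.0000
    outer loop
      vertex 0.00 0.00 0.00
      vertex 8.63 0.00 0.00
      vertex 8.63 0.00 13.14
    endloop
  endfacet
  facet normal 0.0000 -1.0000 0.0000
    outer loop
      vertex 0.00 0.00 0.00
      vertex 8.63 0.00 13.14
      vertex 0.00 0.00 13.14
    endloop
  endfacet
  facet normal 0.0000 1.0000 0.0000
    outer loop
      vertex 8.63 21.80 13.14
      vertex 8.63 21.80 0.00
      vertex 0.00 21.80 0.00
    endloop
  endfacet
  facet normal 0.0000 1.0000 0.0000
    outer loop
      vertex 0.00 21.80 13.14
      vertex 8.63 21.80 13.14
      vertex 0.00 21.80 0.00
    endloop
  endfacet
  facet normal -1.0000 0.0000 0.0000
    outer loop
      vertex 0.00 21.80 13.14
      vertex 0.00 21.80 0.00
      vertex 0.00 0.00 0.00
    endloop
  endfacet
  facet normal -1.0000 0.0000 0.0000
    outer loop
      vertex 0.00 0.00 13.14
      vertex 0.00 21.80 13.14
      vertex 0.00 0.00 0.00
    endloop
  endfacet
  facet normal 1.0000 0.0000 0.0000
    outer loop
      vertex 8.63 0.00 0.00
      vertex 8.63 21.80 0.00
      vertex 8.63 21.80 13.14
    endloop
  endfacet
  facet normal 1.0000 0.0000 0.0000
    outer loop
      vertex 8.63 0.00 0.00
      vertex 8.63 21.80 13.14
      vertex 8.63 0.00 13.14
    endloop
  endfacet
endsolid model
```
; perimeter-only toolpath
G21 ; units = mm
G90 ; absolute positioning
G28 ; home
; layer 1
G0 Z1.64
G0 X0.00 Y0.00
G1 X8.63 Y0.00
G1 X8.63 Y21.80
G1 X0.00 Y21.80
G1 X0.00 Y0.00
; layer 2
G0 Z3.29
G0 X0.00 Y0.00
G1 X8.63 Y0.00
G1 X8.63 Y21.80
G1 X0.00 Y21.80
G1 X0.00 Y0.00
; layer 3
G0 Z4.93
G0 X0.00 Y0.00
G1 X8.63 Y0.00
G1 X8.63 Y21.80
G1 X0.00 Y21.80
G1 X0.00 Y0.00
; layer 4
G0 Z6.57
G0 X0.00 Y0.00
G1 X8.63 Y0.00
G1 X8.63 Y21.80
G1 X0.00 Y21.80
G1 X0.00 Y0.00
; layer 5
G0 Z8.21
G0 X0.00 Y0.00
G1 X8.63 Y0.00
G1 X8.63 Y21.80
G1 X0.00 Y21.80
G1 X0.00 Y0.00
; layer 6
G0 Z9.86
G0 X0.00 Y0.00
G1 X8.63 Y0.00
G1 X8.63 Y21.80
G1 X0.00 Y21.80
G1 X0.00 Y0.00
; layer 7
G0 Z11.50
G0 X0.00 Y0.00
G1 X8.63 Y0.00
G1 X8.63 Y21.80
G1 X0.00 Y21.80
G1 X0.00 Y0.00
; layer 8
G0 Z13.14
G0 X0.00 Y0.00
G1 X8.63 Y0.00
G1 X8.63 Y21.80
G1 X0.00 Y21.80
G1 X0.00 Y0.00
M2 ; end

The solid is a rectangular box, roughly 8.63 × 21.8 mm footprint and 13.1 mm tall. Slicing at Δz = 1.64 mm — 8 equal slices spanning the solid's height, so layer i sits at z = i·h/8 — gives 8 non-empty perimeters. Each is a 4-segment closed polygon; G0 lifts to the layer z and rapids to the start vertex, then G1 traces the edges.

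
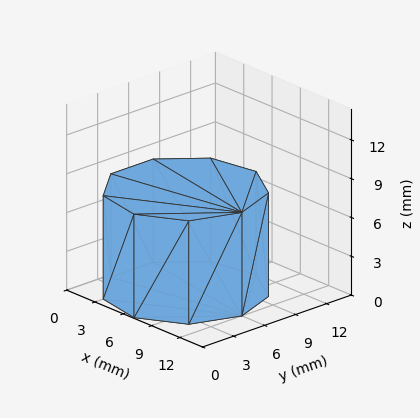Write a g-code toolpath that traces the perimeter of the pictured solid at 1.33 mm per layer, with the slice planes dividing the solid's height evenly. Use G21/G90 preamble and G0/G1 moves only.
Reading the render: the shape is a regular 9-sided prism (a cylinder approximated with 9 flat sides), circumscribed radius ≈ 6 mm, height ≈ 8 mm (dimensions read to the nearest mm from the axis ticks). For the g-code, the solid's height is divided into equal slices at the stated Δz and each level perimeter traced with G1 moves after a G0 lift.

; perimeter-only toolpath
G21 ; units = mm
G90 ; absolute positioning
G28 ; home
; layer 1
G0 Z1.33
G0 X12.00 Y6.00
G1 X10.60 Y9.86
G1 X7.04 Y11.91
G1 X3.00 Y11.20
G1 X0.36 Y8.05
G1 X0.36 Y3.95
G1 X3.00 Y0.80
G1 X7.04 Y0.09
G1 X10.60 Y2.14
G1 X12.00 Y6.00
; layer 2
G0 Z2.67
G0 X12.00 Y6.00
G1 X10.60 Y9.86
G1 X7.04 Y11.91
G1 X3.00 Y11.20
G1 X0.36 Y8.05
G1 X0.36 Y3.95
G1 X3.00 Y0.80
G1 X7.04 Y0.09
G1 X10.60 Y2.14
G1 X12.00 Y6.00
; layer 3
G0 Z4.00
G0 X12.00 Y6.00
G1 X10.60 Y9.86
G1 X7.04 Y11.91
G1 X3.00 Y11.20
G1 X0.36 Y8.05
G1 X0.36 Y3.95
G1 X3.00 Y0.80
G1 X7.04 Y0.09
G1 X10.60 Y2.14
G1 X12.00 Y6.00
; layer 4
G0 Z5.33
G0 X12.00 Y6.00
G1 X10.60 Y9.86
G1 X7.04 Y11.91
G1 X3.00 Y11.20
G1 X0.36 Y8.05
G1 X0.36 Y3.95
G1 X3.00 Y0.80
G1 X7.04 Y0.09
G1 X10.60 Y2.14
G1 X12.00 Y6.00
; layer 5
G0 Z6.67
G0 X12.00 Y6.00
G1 X10.60 Y9.86
G1 X7.04 Y11.91
G1 X3.00 Y11.20
G1 X0.36 Y8.05
G1 X0.36 Y3.95
G1 X3.00 Y0.80
G1 X7.04 Y0.09
G1 X10.60 Y2.14
G1 X12.00 Y6.00
; layer 6
G0 Z8.00
G0 X12.00 Y6.00
G1 X10.60 Y9.86
G1 X7.04 Y11.91
G1 X3.00 Y11.20
G1 X0.36 Y8.05
G1 X0.36 Y3.95
G1 X3.00 Y0.80
G1 X7.04 Y0.09
G1 X10.60 Y2.14
G1 X12.00 Y6.00
M2 ; end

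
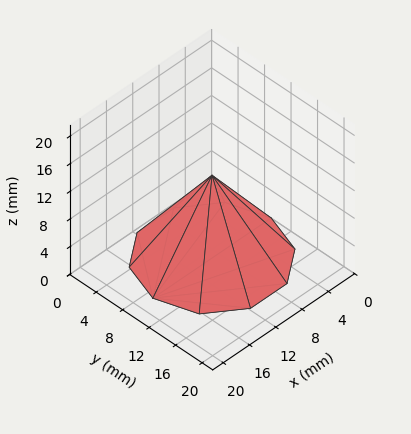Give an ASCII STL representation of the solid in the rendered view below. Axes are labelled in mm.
Reading the render: the shape is a regular 10-sided pyramid, base circumscribed radius ≈ 9 mm, apex at z ≈ 12 mm (dimensions read to the nearest mm from the axis ticks). For the STL, each face is triangulated and given an outward normal.

solid part
  facet normal 0.0000 0.0000 -1.0000
    outer loop
      vertex 11.78 17.56 0.00
      vertex 16.28 14.29 0.00
      vertex 18.00 9.00 0.00
    endloop
  endfacet
  facet normal 0.0000 0.0000 -1.0000
    outer loop
      vertex 6.22 17.56 0.00
      vertex 11.78 17.56 0.00
      vertex 18.00 9.00 0.00
    endloop
  endfacet
  facet normal 0.0000 0.0000 -1.0000
    outer loop
      vertex 1.72 14.29 0.00
      vertex 6.22 17.56 0.00
      vertex 18.00 9.00 0.00
    endloop
  endfacet
  facet normal 0.0000 0.0000 -1.0000
    outer loop
      vertex 0.00 9.00 0.00
      vertex 1.72 14.29 0.00
      vertex 18.00 9.00 0.00
    endloop
  endfacet
  facet normal 0.0000 0.0000 -1.0000
    outer loop
      vertex 1.72 3.71 0.00
      vertex 0.00 9.00 0.00
      vertex 18.00 9.00 0.00
    endloop
  endfacet
  facet normal 0.0000 0.0000 -1.0000
    outer loop
      vertex 6.22 0.44 0.00
      vertex 1.72 3.71 0.00
      vertex 18.00 9.00 0.00
    endloop
  endfacet
  facet normal 0.0000 0.0000 -1.0000
    outer loop
      vertex 11.78 0.44 0.00
      vertex 6.22 0.44 0.00
      vertex 18.00 9.00 0.00
    endloop
  endfacet
  facet normal 0.0000 0.0000 -1.0000
    outer loop
      vertex 16.28 3.71 0.00
      vertex 11.78 0.44 0.00
      vertex 18.00 9.00 0.00
    endloop
  endfacet
  facet normal 0.7742 0.2517 0.5807
    outer loop
      vertex 18.00 9.00 0.00
      vertex 16.28 14.29 0.00
      vertex 9.00 9.00 12.00
    endloop
  endfacet
  facet normal 0.4786 0.6586 0.5807
    outer loop
      vertex 16.28 14.29 0.00
      vertex 11.78 17.56 0.00
      vertex 9.00 9.00 12.00
    endloop
  endfacet
  facet normal 0.0000 0.8141 0.5807
    outer loop
      vertex 11.78 17.56 0.00
      vertex 6.22 17.56 0.00
      vertex 9.00 9.00 12.00
    endloop
  endfacet
  facet normal -0.4786 0.6586 0.5807
    outer loop
      vertex 6.22 17.56 0.00
      vertex 1.72 14.29 0.00
      vertex 9.00 9.00 12.00
    endloop
  endfacet
  facet normal -0.7742 0.2517 0.5807
    outer loop
      vertex 1.72 14.29 0.00
      vertex 0.00 9.00 0.00
      vertex 9.00 9.00 12.00
    endloop
  endfacet
  facet normal -0.7742 -0.2517 0.5807
    outer loop
      vertex 0.00 9.00 0.00
      vertex 1.72 3.71 0.00
      vertex 9.00 9.00 12.00
    endloop
  endfacet
  facet normal -0.4786 -0.6586 0.5807
    outer loop
      vertex 1.72 3.71 0.00
      vertex 6.22 0.44 0.00
      vertex 9.00 9.00 12.00
    endloop
  endfacet
  facet normal 0.0000 -0.8141 0.5807
    outer loop
      vertex 6.22 0.44 0.00
      vertex 11.78 0.44 0.00
      vertex 9.00 9.00 12.00
    endloop
  endfacet
  facet normal 0.4786 -0.6586 0.5807
    outer loop
      vertex 11.78 0.44 0.00
      vertex 16.28 3.71 0.00
      vertex 9.00 9.00 12.00
    endloop
  endfacet
  facet normal 0.7742 -0.2517 0.5807
    outer loop
      vertex 16.28 3.71 0.00
      vertex 18.00 9.00 0.00
      vertex 9.00 9.00 12.00
    endloop
  endfacet
endsolid part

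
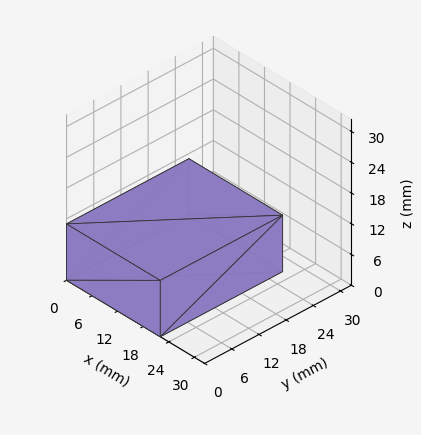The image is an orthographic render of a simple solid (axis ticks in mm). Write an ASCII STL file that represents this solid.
Reading the render: the shape is a rectangular box, roughly 22 × 27 mm footprint and 11 mm tall (dimensions read to the nearest mm from the axis ticks). For the STL, each face is triangulated and given an outward normal.

solid part
  facet normal 0.0000 0.0000 -1.0000
    outer loop
      vertex 22.00 27.00 0.00
      vertex 22.00 0.00 0.00
      vertex 0.00 0.00 0.00
    endloop
  endfacet
  facet normal 0.0000 0.0000 -1.0000
    outer loop
      vertex 0.00 27.00 0.00
      vertex 22.00 27.00 0.00
      vertex 0.00 0.00 0.00
    endloop
  endfacet
  facet normal 0.0000 0.0000 1.0000
    outer loop
      vertex 0.00 0.00 11.00
      vertex 22.00 0.00 11.00
      vertex 22.00 27.00 11.00
    endloop
  endfacet
  facet normal 0.0000 0.0000 1.0000
    outer loop
      vertex 0.00 0.00 11.00
      vertex 22.00 27.00 11.00
      vertex 0.00 27.00 11.00
    endloop
  endfacet
  facet normal 0.0000 -1.0000 0.0000
    outer loop
      vertex 0.00 0.00 0.00
      vertex 22.00 0.00 0.00
      vertex 22.00 0.00 11.00
    endloop
  endfacet
  facet normal 0.0000 -1.0000 0.0000
    outer loop
      vertex 0.00 0.00 0.00
      vertex 22.00 0.00 11.00
      vertex 0.00 0.00 11.00
    endloop
  endfacet
  facet normal 0.0000 1.0000 0.0000
    outer loop
      vertex 22.00 27.00 11.00
      vertex 22.00 27.00 0.00
      vertex 0.00 27.00 0.00
    endloop
  endfacet
  facet normal 0.0000 1.0000 0.0000
    outer loop
      vertex 0.00 27.00 11.00
      vertex 22.00 27.00 11.00
      vertex 0.00 27.00 0.00
    endloop
  endfacet
  facet normal -1.0000 0.0000 0.0000
    outer loop
      vertex 0.00 27.00 11.00
      vertex 0.00 27.00 0.00
      vertex 0.00 0.00 0.00
    endloop
  endfacet
  facet normal -1.0000 0.0000 0.0000
    outer loop
      vertex 0.00 0.00 11.00
      vertex 0.00 27.00 11.00
      vertex 0.00 0.00 0.00
    endloop
  endfacet
  facet normal 1.0000 0.0000 0.0000
    outer loop
      vertex 22.00 0.00 0.00
      vertex 22.00 27.00 0.00
      vertex 22.00 27.00 11.00
    endloop
  endfacet
  facet normal 1.0000 0.0000 0.0000
    outer loop
      vertex 22.00 0.00 0.00
      vertex 22.00 27.00 11.00
      vertex 22.00 0.00 11.00
    endloop
  endfacet
endsolid part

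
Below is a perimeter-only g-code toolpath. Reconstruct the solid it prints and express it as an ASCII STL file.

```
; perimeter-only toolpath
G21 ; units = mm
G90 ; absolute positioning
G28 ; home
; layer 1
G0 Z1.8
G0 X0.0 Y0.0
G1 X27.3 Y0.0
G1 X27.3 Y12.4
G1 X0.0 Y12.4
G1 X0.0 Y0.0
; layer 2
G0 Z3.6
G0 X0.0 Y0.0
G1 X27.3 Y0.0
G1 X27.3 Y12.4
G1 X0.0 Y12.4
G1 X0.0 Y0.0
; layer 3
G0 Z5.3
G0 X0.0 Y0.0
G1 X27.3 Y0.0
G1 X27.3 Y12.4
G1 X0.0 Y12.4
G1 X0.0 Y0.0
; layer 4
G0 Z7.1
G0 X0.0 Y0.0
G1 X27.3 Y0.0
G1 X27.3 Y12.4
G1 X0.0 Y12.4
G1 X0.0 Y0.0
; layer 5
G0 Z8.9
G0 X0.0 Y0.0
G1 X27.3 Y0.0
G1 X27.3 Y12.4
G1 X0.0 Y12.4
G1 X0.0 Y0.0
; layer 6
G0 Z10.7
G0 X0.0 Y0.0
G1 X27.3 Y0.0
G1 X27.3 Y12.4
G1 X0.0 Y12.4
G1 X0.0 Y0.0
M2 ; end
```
solid part
  facet normal 0.0000 0.0000 -1.0000
    outer loop
      vertex 27.3 12.4 0.0
      vertex 27.3 0.0 0.0
      vertex 0.0 0.0 0.0
    endloop
  endfacet
  facet normal 0.0000 0.0000 -1.0000
    outer loop
      vertex 0.0 12.4 0.0
      vertex 27.3 12.4 0.0
      vertex 0.0 0.0 0.0
    endloop
  endfacet
  facet normal 0.0000 0.0000 1.0000
    outer loop
      vertex 0.0 0.0 10.7
      vertex 27.3 0.0 10.7
      vertex 27.3 12.4 10.7
    endloop
  endfacet
  facet normal 0.0000 0.0000 1.0000
    outer loop
      vertex 0.0 0.0 10.7
      vertex 27.3 12.4 10.7
      vertex 0.0 12.4 10.7
    endloop
  endfacet
  facet normal 0.0000 -1.0000 0.0000
    outer loop
      vertex 0.0 0.0 0.0
      vertex 27.3 0.0 0.0
      vertex 27.3 0.0 10.7
    endloop
  endfacet
  facet normal 0.0000 -1.0000 0.0000
    outer loop
      vertex 0.0 0.0 0.0
      vertex 27.3 0.0 10.7
      vertex 0.0 0.0 10.7
    endloop
  endfacet
  facet normal 0.0000 1.0000 0.0000
    outer loop
      vertex 27.3 12.4 10.7
      vertex 27.3 12.4 0.0
      vertex 0.0 12.4 0.0
    endloop
  endfacet
  facet normal 0.0000 1.0000 0.0000
    outer loop
      vertex 0.0 12.4 10.7
      vertex 27.3 12.4 10.7
      vertex 0.0 12.4 0.0
    endloop
  endfacet
  facet normal -1.0000 0.0000 0.0000
    outer loop
      vertex 0.0 12.4 10.7
      vertex 0.0 12.4 0.0
      vertex 0.0 0.0 0.0
    endloop
  endfacet
  facet normal -1.0000 0.0000 0.0000
    outer loop
      vertex 0.0 0.0 10.7
      vertex 0.0 12.4 10.7
      vertex 0.0 0.0 0.0
    endloop
  endfacet
  facet normal 1.0000 0.0000 0.0000
    outer loop
      vertex 27.3 0.0 0.0
      vertex 27.3 12.4 0.0
      vertex 27.3 12.4 10.7
    endloop
  endfacet
  facet normal 1.0000 0.0000 0.0000
    outer loop
      vertex 27.3 0.0 0.0
      vertex 27.3 12.4 10.7
      vertex 27.3 0.0 10.7
    endloop
  endfacet
endsolid part

The G0 Z moves step by Δz≈1.8 mm. Every layer's G1 loop is the same polygon, so the solid is a straight extrusion of it from z=0 to z≈10.7. Closing with flat bottom and top caps and triangulating gives 12 facets — a rectangular box, roughly 27.3 × 12.4 mm footprint and 10.7 mm tall.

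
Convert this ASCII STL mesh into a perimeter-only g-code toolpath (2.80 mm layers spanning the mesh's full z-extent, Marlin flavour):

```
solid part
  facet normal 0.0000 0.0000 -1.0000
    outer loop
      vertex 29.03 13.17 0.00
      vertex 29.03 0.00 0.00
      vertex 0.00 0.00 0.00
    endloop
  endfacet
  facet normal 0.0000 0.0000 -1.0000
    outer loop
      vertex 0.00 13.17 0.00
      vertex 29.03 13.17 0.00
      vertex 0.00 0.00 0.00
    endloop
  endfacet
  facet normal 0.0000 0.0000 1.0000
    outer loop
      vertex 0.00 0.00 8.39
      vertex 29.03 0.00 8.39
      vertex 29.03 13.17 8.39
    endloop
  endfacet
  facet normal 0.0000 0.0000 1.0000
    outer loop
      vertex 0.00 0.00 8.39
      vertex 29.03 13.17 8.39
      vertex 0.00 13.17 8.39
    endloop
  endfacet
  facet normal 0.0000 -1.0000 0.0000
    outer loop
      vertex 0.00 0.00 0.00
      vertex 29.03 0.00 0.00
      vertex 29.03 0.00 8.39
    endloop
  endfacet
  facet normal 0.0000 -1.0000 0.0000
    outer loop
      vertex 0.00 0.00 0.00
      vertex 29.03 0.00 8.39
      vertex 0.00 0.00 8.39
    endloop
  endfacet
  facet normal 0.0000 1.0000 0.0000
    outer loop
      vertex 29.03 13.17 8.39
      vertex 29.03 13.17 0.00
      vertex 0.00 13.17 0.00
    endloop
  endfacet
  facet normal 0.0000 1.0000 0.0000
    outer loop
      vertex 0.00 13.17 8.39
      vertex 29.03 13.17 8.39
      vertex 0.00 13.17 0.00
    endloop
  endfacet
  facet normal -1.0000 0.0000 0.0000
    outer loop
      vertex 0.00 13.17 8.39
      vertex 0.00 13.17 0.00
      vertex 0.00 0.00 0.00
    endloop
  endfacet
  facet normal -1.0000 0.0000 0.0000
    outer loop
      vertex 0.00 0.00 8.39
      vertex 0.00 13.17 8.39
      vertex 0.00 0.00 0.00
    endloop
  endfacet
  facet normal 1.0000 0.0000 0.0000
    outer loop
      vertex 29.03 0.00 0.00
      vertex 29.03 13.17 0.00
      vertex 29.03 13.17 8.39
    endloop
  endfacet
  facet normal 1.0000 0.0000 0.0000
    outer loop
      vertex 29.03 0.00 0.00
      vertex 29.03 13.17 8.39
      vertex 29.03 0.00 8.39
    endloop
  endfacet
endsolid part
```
; perimeter-only toolpath
G21 ; units = mm
G90 ; absolute positioning
G28 ; home
; layer 1
G0 Z2.80
G0 X0.00 Y0.00
G1 X29.03 Y0.00
G1 X29.03 Y13.17
G1 X0.00 Y13.17
G1 X0.00 Y0.00
; layer 2
G0 Z5.59
G0 X0.00 Y0.00
G1 X29.03 Y0.00
G1 X29.03 Y13.17
G1 X0.00 Y13.17
G1 X0.00 Y0.00
; layer 3
G0 Z8.39
G0 X0.00 Y0.00
G1 X29.03 Y0.00
G1 X29.03 Y13.17
G1 X0.00 Y13.17
G1 X0.00 Y0.00
M2 ; end

The solid is a rectangular box, roughly 29 × 13.2 mm footprint and 8.39 mm tall. Slicing at Δz = 2.80 mm — 3 equal slices spanning the solid's height, so layer i sits at z = i·h/3 — gives 3 non-empty perimeters. Each is a 4-segment closed polygon; G0 lifts to the layer z and rapids to the start vertex, then G1 traces the edges.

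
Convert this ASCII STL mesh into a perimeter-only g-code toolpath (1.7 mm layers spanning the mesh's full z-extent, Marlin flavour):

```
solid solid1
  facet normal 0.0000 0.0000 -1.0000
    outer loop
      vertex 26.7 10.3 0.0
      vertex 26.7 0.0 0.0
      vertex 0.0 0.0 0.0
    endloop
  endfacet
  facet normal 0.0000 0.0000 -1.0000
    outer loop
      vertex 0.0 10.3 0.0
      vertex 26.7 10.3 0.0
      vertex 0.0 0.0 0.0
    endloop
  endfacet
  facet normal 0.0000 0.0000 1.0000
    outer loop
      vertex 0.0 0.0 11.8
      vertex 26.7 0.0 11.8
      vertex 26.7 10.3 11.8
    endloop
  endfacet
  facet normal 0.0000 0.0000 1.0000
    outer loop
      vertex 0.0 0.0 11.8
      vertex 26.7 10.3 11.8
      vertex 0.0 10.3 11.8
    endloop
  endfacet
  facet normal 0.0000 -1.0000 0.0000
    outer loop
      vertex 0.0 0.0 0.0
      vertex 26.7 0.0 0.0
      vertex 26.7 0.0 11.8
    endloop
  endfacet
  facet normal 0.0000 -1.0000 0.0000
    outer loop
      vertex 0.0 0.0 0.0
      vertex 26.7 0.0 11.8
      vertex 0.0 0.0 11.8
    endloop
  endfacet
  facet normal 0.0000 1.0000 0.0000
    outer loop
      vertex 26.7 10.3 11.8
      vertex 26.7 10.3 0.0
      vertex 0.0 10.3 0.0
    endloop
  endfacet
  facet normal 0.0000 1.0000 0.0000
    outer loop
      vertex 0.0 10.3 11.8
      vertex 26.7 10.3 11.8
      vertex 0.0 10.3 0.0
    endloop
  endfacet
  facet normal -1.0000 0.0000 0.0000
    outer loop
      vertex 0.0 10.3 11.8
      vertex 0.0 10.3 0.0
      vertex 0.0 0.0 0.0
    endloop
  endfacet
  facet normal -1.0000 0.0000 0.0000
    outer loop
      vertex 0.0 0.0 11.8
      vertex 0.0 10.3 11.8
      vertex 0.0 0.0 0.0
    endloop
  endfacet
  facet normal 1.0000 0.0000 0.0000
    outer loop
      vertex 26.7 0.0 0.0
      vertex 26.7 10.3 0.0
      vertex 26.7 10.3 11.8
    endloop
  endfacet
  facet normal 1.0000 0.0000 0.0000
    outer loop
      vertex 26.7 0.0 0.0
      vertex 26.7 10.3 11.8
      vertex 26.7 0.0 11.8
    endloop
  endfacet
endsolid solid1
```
; perimeter-only toolpath
G21 ; units = mm
G90 ; absolute positioning
G28 ; home
; layer 1
G0 Z1.7
G0 X0.0 Y0.0
G1 X26.7 Y0.0
G1 X26.7 Y10.3
G1 X0.0 Y10.3
G1 X0.0 Y0.0
; layer 2
G0 Z3.4
G0 X0.0 Y0.0
G1 X26.7 Y0.0
G1 X26.7 Y10.3
G1 X0.0 Y10.3
G1 X0.0 Y0.0
; layer 3
G0 Z5.1
G0 X0.0 Y0.0
G1 X26.7 Y0.0
G1 X26.7 Y10.3
G1 X0.0 Y10.3
G1 X0.0 Y0.0
; layer 4
G0 Z6.7
G0 X0.0 Y0.0
G1 X26.7 Y0.0
G1 X26.7 Y10.3
G1 X0.0 Y10.3
G1 X0.0 Y0.0
; layer 5
G0 Z8.4
G0 X0.0 Y0.0
G1 X26.7 Y0.0
G1 X26.7 Y10.3
G1 X0.0 Y10.3
G1 X0.0 Y0.0
; layer 6
G0 Z10.1
G0 X0.0 Y0.0
G1 X26.7 Y0.0
G1 X26.7 Y10.3
G1 X0.0 Y10.3
G1 X0.0 Y0.0
; layer 7
G0 Z11.8
G0 X0.0 Y0.0
G1 X26.7 Y0.0
G1 X26.7 Y10.3
G1 X0.0 Y10.3
G1 X0.0 Y0.0
M2 ; end

The solid is a rectangular box, roughly 26.7 × 10.3 mm footprint and 11.8 mm tall. Slicing at Δz = 1.7 mm — 7 equal slices spanning the solid's height, so layer i sits at z = i·h/7 — gives 7 non-empty perimeters. Each is a 4-segment closed polygon; G0 lifts to the layer z and rapids to the start vertex, then G1 traces the edges.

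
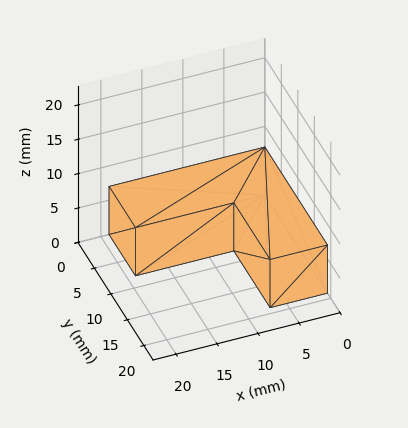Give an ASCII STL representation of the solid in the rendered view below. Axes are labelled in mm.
Reading the render: the shape is an L-shaped prism: outer 19 × 19 mm, arm thicknesses ≈ 8 mm (horizontal) and 7 mm (vertical), extruded 7 mm in z (dimensions read to the nearest mm from the axis ticks). For the STL, each face is triangulated and given an outward normal.

solid part
  facet normal 0.0000 0.0000 -1.0000
    outer loop
      vertex 19.0 8.0 0.0
      vertex 19.0 0.0 0.0
      vertex 0.0 0.0 0.0
    endloop
  endfacet
  facet normal 0.0000 0.0000 -1.0000
    outer loop
      vertex 7.0 8.0 0.0
      vertex 19.0 8.0 0.0
      vertex 0.0 0.0 0.0
    endloop
  endfacet
  facet normal 0.0000 0.0000 -1.0000
    outer loop
      vertex 7.0 19.0 0.0
      vertex 7.0 8.0 0.0
      vertex 0.0 0.0 0.0
    endloop
  endfacet
  facet normal 0.0000 0.0000 -1.0000
    outer loop
      vertex 0.0 19.0 0.0
      vertex 7.0 19.0 0.0
      vertex 0.0 0.0 0.0
    endloop
  endfacet
  facet normal 0.0000 0.0000 1.0000
    outer loop
      vertex 0.0 0.0 7.0
      vertex 19.0 0.0 7.0
      vertex 19.0 8.0 7.0
    endloop
  endfacet
  facet normal 0.0000 0.0000 1.0000
    outer loop
      vertex 0.0 0.0 7.0
      vertex 19.0 8.0 7.0
      vertex 7.0 8.0 7.0
    endloop
  endfacet
  facet normal 0.0000 0.0000 1.0000
    outer loop
      vertex 0.0 0.0 7.0
      vertex 7.0 8.0 7.0
      vertex 7.0 19.0 7.0
    endloop
  endfacet
  facet normal 0.0000 0.0000 1.0000
    outer loop
      vertex 0.0 0.0 7.0
      vertex 7.0 19.0 7.0
      vertex 0.0 19.0 7.0
    endloop
  endfacet
  facet normal 0.0000 -1.0000 0.0000
    outer loop
      vertex 0.0 0.0 0.0
      vertex 19.0 0.0 0.0
      vertex 19.0 0.0 7.0
    endloop
  endfacet
  facet normal 0.0000 -1.0000 0.0000
    outer loop
      vertex 0.0 0.0 0.0
      vertex 19.0 0.0 7.0
      vertex 0.0 0.0 7.0
    endloop
  endfacet
  facet normal 1.0000 0.0000 0.0000
    outer loop
      vertex 19.0 0.0 0.0
      vertex 19.0 8.0 0.0
      vertex 19.0 8.0 7.0
    endloop
  endfacet
  facet normal 1.0000 0.0000 0.0000
    outer loop
      vertex 19.0 0.0 0.0
      vertex 19.0 8.0 7.0
      vertex 19.0 0.0 7.0
    endloop
  endfacet
  facet normal 0.0000 1.0000 0.0000
    outer loop
      vertex 19.0 8.0 0.0
      vertex 7.0 8.0 0.0
      vertex 7.0 8.0 7.0
    endloop
  endfacet
  facet normal 0.0000 1.0000 0.0000
    outer loop
      vertex 19.0 8.0 0.0
      vertex 7.0 8.0 7.0
      vertex 19.0 8.0 7.0
    endloop
  endfacet
  facet normal 1.0000 0.0000 0.0000
    outer loop
      vertex 7.0 8.0 0.0
      vertex 7.0 19.0 0.0
      vertex 7.0 19.0 7.0
    endloop
  endfacet
  facet normal 1.0000 0.0000 0.0000
    outer loop
      vertex 7.0 8.0 0.0
      vertex 7.0 19.0 7.0
      vertex 7.0 8.0 7.0
    endloop
  endfacet
  facet normal 0.0000 1.0000 0.0000
    outer loop
      vertex 7.0 19.0 0.0
      vertex 0.0 19.0 0.0
      vertex 0.0 19.0 7.0
    endloop
  endfacet
  facet normal 0.0000 1.0000 0.0000
    outer loop
      vertex 7.0 19.0 0.0
      vertex 0.0 19.0 7.0
      vertex 7.0 19.0 7.0
    endloop
  endfacet
  facet normal -1.0000 0.0000 0.0000
    outer loop
      vertex 0.0 19.0 0.0
      vertex 0.0 0.0 0.0
      vertex 0.0 0.0 7.0
    endloop
  endfacet
  facet normal -1.0000 0.0000 0.0000
    outer loop
      vertex 0.0 19.0 0.0
      vertex 0.0 0.0 7.0
      vertex 0.0 19.0 7.0
    endloop
  endfacet
endsolid part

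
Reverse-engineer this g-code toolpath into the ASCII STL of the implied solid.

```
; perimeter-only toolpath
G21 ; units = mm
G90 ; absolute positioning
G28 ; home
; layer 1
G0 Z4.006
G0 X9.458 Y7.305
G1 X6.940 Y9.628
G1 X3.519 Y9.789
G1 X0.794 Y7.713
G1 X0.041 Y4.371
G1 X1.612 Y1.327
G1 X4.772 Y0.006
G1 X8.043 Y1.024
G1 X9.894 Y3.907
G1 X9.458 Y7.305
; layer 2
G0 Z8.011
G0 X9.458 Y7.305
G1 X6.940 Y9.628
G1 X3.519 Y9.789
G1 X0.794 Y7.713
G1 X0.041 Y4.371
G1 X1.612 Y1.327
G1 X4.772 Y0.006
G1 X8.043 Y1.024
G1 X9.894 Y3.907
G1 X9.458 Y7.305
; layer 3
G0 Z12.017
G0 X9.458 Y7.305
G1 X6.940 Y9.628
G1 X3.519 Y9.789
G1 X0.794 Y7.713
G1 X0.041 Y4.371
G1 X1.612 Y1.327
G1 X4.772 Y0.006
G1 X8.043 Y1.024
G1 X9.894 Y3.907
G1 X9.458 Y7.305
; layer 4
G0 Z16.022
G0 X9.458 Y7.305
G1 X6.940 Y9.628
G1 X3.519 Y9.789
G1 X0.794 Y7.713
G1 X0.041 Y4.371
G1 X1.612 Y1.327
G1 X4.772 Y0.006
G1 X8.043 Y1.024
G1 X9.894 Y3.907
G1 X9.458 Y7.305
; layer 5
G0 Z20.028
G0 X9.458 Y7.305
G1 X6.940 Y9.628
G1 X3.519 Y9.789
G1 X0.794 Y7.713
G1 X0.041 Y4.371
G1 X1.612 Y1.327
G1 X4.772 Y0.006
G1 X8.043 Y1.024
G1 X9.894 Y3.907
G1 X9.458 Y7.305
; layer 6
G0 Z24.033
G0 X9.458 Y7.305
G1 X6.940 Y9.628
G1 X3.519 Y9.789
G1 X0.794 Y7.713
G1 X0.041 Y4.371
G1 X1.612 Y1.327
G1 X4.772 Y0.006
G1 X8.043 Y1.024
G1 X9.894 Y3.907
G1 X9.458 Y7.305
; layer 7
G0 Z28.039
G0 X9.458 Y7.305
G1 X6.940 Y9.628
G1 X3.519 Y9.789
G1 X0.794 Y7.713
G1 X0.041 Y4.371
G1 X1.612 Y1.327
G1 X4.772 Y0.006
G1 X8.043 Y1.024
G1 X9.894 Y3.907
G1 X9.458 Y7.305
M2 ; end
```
solid part
  facet normal 0.0000 0.0000 -1.0000
    outer loop
      vertex 3.519 9.789 0.000
      vertex 6.940 9.628 0.000
      vertex 9.458 7.305 0.000
    endloop
  endfacet
  facet normal 0.0000 0.0000 -1.0000
    outer loop
      vertex 0.794 7.713 0.000
      vertex 3.519 9.789 0.000
      vertex 9.458 7.305 0.000
    endloop
  endfacet
  facet normal 0.0000 0.0000 -1.0000
    outer loop
      vertex 0.041 4.371 0.000
      vertex 0.794 7.713 0.000
      vertex 9.458 7.305 0.000
    endloop
  endfacet
  facet normal 0.0000 0.0000 -1.0000
    outer loop
      vertex 1.612 1.327 0.000
      vertex 0.041 4.371 0.000
      vertex 9.458 7.305 0.000
    endloop
  endfacet
  facet normal 0.0000 0.0000 -1.0000
    outer loop
      vertex 4.772 0.006 0.000
      vertex 1.612 1.327 0.000
      vertex 9.458 7.305 0.000
    endloop
  endfacet
  facet normal 0.0000 0.0000 -1.0000
    outer loop
      vertex 8.043 1.024 0.000
      vertex 4.772 0.006 0.000
      vertex 9.458 7.305 0.000
    endloop
  endfacet
  facet normal 0.0000 0.0000 -1.0000
    outer loop
      vertex 9.894 3.907 0.000
      vertex 8.043 1.024 0.000
      vertex 9.458 7.305 0.000
    endloop
  endfacet
  facet normal 0.0000 0.0000 1.0000
    outer loop
      vertex 9.458 7.305 28.039
      vertex 6.940 9.628 28.039
      vertex 3.519 9.789 28.039
    endloop
  endfacet
  facet normal 0.0000 0.0000 1.0000
    outer loop
      vertex 9.458 7.305 28.039
      vertex 3.519 9.789 28.039
      vertex 0.794 7.713 28.039
    endloop
  endfacet
  facet normal 0.0000 0.0000 1.0000
    outer loop
      vertex 9.458 7.305 28.039
      vertex 0.794 7.713 28.039
      vertex 0.041 4.371 28.039
    endloop
  endfacet
  facet normal 0.0000 0.0000 1.0000
    outer loop
      vertex 9.458 7.305 28.039
      vertex 0.041 4.371 28.039
      vertex 1.612 1.327 28.039
    endloop
  endfacet
  facet normal 0.0000 0.0000 1.0000
    outer loop
      vertex 9.458 7.305 28.039
      vertex 1.612 1.327 28.039
      vertex 4.772 0.006 28.039
    endloop
  endfacet
  facet normal 0.0000 0.0000 1.0000
    outer loop
      vertex 9.458 7.305 28.039
      vertex 4.772 0.006 28.039
      vertex 8.043 1.024 28.039
    endloop
  endfacet
  facet normal 0.0000 0.0000 1.0000
    outer loop
      vertex 9.458 7.305 28.039
      vertex 8.043 1.024 28.039
      vertex 9.894 3.907 28.039
    endloop
  endfacet
  facet normal 0.6781 0.7350 0.0000
    outer loop
      vertex 9.458 7.305 0.000
      vertex 6.940 9.628 0.000
      vertex 6.940 9.628 28.039
    endloop
  endfacet
  facet normal 0.6781 0.7350 0.0000
    outer loop
      vertex 9.458 7.305 0.000
      vertex 6.940 9.628 28.039
      vertex 9.458 7.305 28.039
    endloop
  endfacet
  facet normal 0.0470 0.9989 0.0000
    outer loop
      vertex 6.940 9.628 0.000
      vertex 3.519 9.789 0.000
      vertex 3.519 9.789 28.039
    endloop
  endfacet
  facet normal 0.0470 0.9989 0.0000
    outer loop
      vertex 6.940 9.628 0.000
      vertex 3.519 9.789 28.039
      vertex 6.940 9.628 28.039
    endloop
  endfacet
  facet normal -0.6060 0.7955 0.0000
    outer loop
      vertex 3.519 9.789 0.000
      vertex 0.794 7.713 0.000
      vertex 0.794 7.713 28.039
    endloop
  endfacet
  facet normal -0.6060 0.7955 0.0000
    outer loop
      vertex 3.519 9.789 0.000
      vertex 0.794 7.713 28.039
      vertex 3.519 9.789 28.039
    endloop
  endfacet
  facet normal -0.9755 0.2198 0.0000
    outer loop
      vertex 0.794 7.713 0.000
      vertex 0.041 4.371 0.000
      vertex 0.041 4.371 28.039
    endloop
  endfacet
  facet normal -0.9755 0.2198 0.0000
    outer loop
      vertex 0.794 7.713 0.000
      vertex 0.041 4.371 28.039
      vertex 0.794 7.713 28.039
    endloop
  endfacet
  facet normal -0.8886 -0.4586 0.0000
    outer loop
      vertex 0.041 4.371 0.000
      vertex 1.612 1.327 0.000
      vertex 1.612 1.327 28.039
    endloop
  endfacet
  facet normal -0.8886 -0.4586 0.0000
    outer loop
      vertex 0.041 4.371 0.000
      vertex 1.612 1.327 28.039
      vertex 0.041 4.371 28.039
    endloop
  endfacet
  facet normal -0.3857 -0.9226 0.0000
    outer loop
      vertex 1.612 1.327 0.000
      vertex 4.772 0.006 0.000
      vertex 4.772 0.006 28.039
    endloop
  endfacet
  facet normal -0.3857 -0.9226 0.0000
    outer loop
      vertex 1.612 1.327 0.000
      vertex 4.772 0.006 28.039
      vertex 1.612 1.327 28.039
    endloop
  endfacet
  facet normal 0.2972 -0.9548 0.0000
    outer loop
      vertex 4.772 0.006 0.000
      vertex 8.043 1.024 0.000
      vertex 8.043 1.024 28.039
    endloop
  endfacet
  facet normal 0.2972 -0.9548 0.0000
    outer loop
      vertex 4.772 0.006 0.000
      vertex 8.043 1.024 28.039
      vertex 4.772 0.006 28.039
    endloop
  endfacet
  facet normal 0.8415 -0.5403 0.0000
    outer loop
      vertex 8.043 1.024 0.000
      vertex 9.894 3.907 0.000
      vertex 9.894 3.907 28.039
    endloop
  endfacet
  facet normal 0.8415 -0.5403 0.0000
    outer loop
      vertex 8.043 1.024 0.000
      vertex 9.894 3.907 28.039
      vertex 8.043 1.024 28.039
    endloop
  endfacet
  facet normal 0.9919 0.1273 0.0000
    outer loop
      vertex 9.894 3.907 0.000
      vertex 9.458 7.305 0.000
      vertex 9.458 7.305 28.039
    endloop
  endfacet
  facet normal 0.9919 0.1273 0.0000
    outer loop
      vertex 9.894 3.907 0.000
      vertex 9.458 7.305 28.039
      vertex 9.894 3.907 28.039
    endloop
  endfacet
endsolid part

The G0 Z moves step by Δz≈4.006 mm. Every layer's G1 loop is the same polygon, so the solid is a straight extrusion of it from z=0 to z≈28. Closing with flat bottom and top caps and triangulating gives 32 facets — a regular 9-sided prism (a cylinder approximated with 9 flat sides), circumscribed radius ≈ 5.01 mm, height ≈ 28 mm.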